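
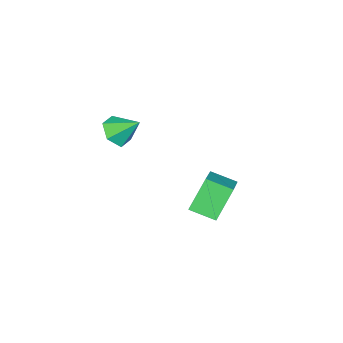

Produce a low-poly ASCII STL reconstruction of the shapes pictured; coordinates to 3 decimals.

solid 
facet normal -0.793 -0.384 -0.472
outer loop
vertex -0.841 -1.15 -3.44
vertex -1.139 -0.072 -3.815
vertex 0.056 -1.365 -4.772
endloop
endfacet
facet normal 0.253 -0.914 0.318
outer loop
vertex 1.579 -0.628 -3.865
vertex -0.841 -1.15 -3.44
vertex 0.056 -1.365 -4.772
endloop
endfacet
facet normal -0.793 -0.384 -0.472
outer loop
vertex 0.056 -1.365 -4.772
vertex -1.139 -0.072 -3.815
vertex -0.242 -0.287 -5.147
endloop
endfacet
facet normal 0.554 -0.133 -0.822
outer loop
vertex -0.242 -0.287 -5.147
vertex 1.579 -0.628 -3.865
vertex 0.056 -1.365 -4.772
endloop
endfacet
facet normal -0.554 0.133 0.822
outer loop
vertex -0.841 -1.15 -3.44
vertex 0.384 0.665 -2.908
vertex -1.139 -0.072 -3.815
endloop
endfacet
facet normal 0.253 -0.914 0.318
outer loop
vertex 0.682 -0.413 -2.533
vertex -0.841 -1.15 -3.44
vertex 1.579 -0.628 -3.865
endloop
endfacet
facet normal -0.554 0.133 0.822
outer loop
vertex 0.682 -0.413 -2.533
vertex 0.384 0.665 -2.908
vertex -0.841 -1.15 -3.44
endloop
endfacet
facet normal -0.253 0.914 -0.318
outer loop
vertex -1.139 -0.072 -3.815
vertex 0.384 0.665 -2.908
vertex -0.242 -0.287 -5.147
endloop
endfacet
facet normal 0.554 -0.133 -0.822
outer loop
vertex 1.281 0.45 -4.24
vertex 1.579 -0.628 -3.865
vertex -0.242 -0.287 -5.147
endloop
endfacet
facet normal -0.253 0.914 -0.318
outer loop
vertex -0.242 -0.287 -5.147
vertex 0.384 0.665 -2.908
vertex 1.281 0.45 -4.24
endloop
endfacet
facet normal 0.793 0.384 0.472
outer loop
vertex 1.281 0.45 -4.24
vertex 0.682 -0.413 -2.533
vertex 1.579 -0.628 -3.865
endloop
endfacet
facet normal 0.793 0.384 0.472
outer loop
vertex 0.384 0.665 -2.908
vertex 0.682 -0.413 -2.533
vertex 1.281 0.45 -4.24
endloop
endfacet
facet normal 0.148 -0.753 -0.641
outer loop
vertex 3.161 -3.464 1.053
vertex 2.792 -3.077 0.513
vertex 3.544 -2.996 0.592
endloop
endfacet
facet normal 0.682 0.148 0.716
outer loop
vertex 3.161 -3.464 1.053
vertex 3.544 -2.996 0.592
vertex 2.608 -2.143 1.307
endloop
endfacet
facet normal 0.148 -0.754 -0.640
outer loop
vertex 3.544 -2.996 0.592
vertex 2.792 -3.077 0.513
vertex 3.174 -2.61 0.052
endloop
endfacet
facet normal 0.691 0.722 0.043
outer loop
vertex 3.544 -2.996 0.592
vertex 3.174 -2.61 0.052
vertex 2.608 -2.143 1.307
endloop
endfacet
facet normal 0.149 -0.754 -0.640
outer loop
vertex 3.174 -2.61 0.052
vertex 2.792 -3.077 0.513
vertex 2.423 -2.691 -0.027
endloop
endfacet
facet normal -0.061 0.926 -0.372
outer loop
vertex 3.174 -2.61 0.052
vertex 2.423 -2.691 -0.027
vertex 2.608 -2.143 1.307
endloop
endfacet
facet normal 0.149 -0.754 -0.640
outer loop
vertex 2.423 -2.691 -0.027
vertex 2.792 -3.077 0.513
vertex 2.041 -3.158 0.434
endloop
endfacet
facet normal -0.822 0.558 -0.115
outer loop
vertex 2.423 -2.691 -0.027
vertex 2.041 -3.158 0.434
vertex 2.608 -2.143 1.307
endloop
endfacet
facet normal 0.149 -0.753 -0.641
outer loop
vertex 2.041 -3.158 0.434
vertex 2.792 -3.077 0.513
vertex 2.41 -3.545 0.974
endloop
endfacet
facet normal -0.831 -0.015 0.557
outer loop
vertex 2.041 -3.158 0.434
vertex 2.41 -3.545 0.974
vertex 2.608 -2.143 1.307
endloop
endfacet
facet normal 0.149 -0.753 -0.641
outer loop
vertex 2.41 -3.545 0.974
vertex 2.792 -3.077 0.513
vertex 3.161 -3.464 1.053
endloop
endfacet
facet normal -0.079 -0.220 0.972
outer loop
vertex 2.41 -3.545 0.974
vertex 3.161 -3.464 1.053
vertex 2.608 -2.143 1.307
endloop
endfacet

endsolid


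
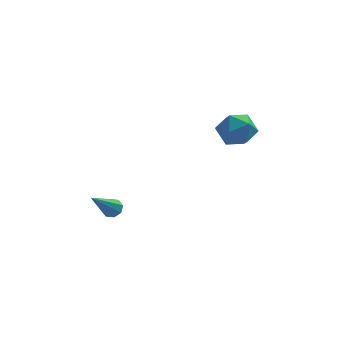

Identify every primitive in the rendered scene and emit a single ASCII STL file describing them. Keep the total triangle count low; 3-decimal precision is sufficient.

solid 
facet normal 0.303 0.034 0.952
outer loop
vertex 2.611 3.249 4.537
vertex 1.799 2.737 4.814
vertex 2.636 2.251 4.565
endloop
endfacet
facet normal 0.861 0.036 0.507
outer loop
vertex 2.611 3.249 4.537
vertex 2.636 2.251 4.565
vertex 3.063 2.74 3.806
endloop
endfacet
facet normal 0.797 0.599 0.075
outer loop
vertex 2.611 3.249 4.537
vertex 3.063 2.74 3.806
vertex 2.491 3.528 3.586
endloop
endfacet
facet normal 0.200 0.947 0.252
outer loop
vertex 2.611 3.249 4.537
vertex 2.491 3.528 3.586
vertex 1.71 3.527 4.209
endloop
endfacet
facet normal -0.105 0.597 0.795
outer loop
vertex 2.611 3.249 4.537
vertex 1.71 3.527 4.209
vertex 1.799 2.737 4.814
endloop
endfacet
facet normal 0.825 -0.555 0.107
outer loop
vertex 3.063 2.74 3.806
vertex 2.636 2.251 4.565
vertex 2.53 1.913 3.631
endloop
endfacet
facet normal -0.077 -0.557 0.827
outer loop
vertex 2.636 2.251 4.565
vertex 1.799 2.737 4.814
vertex 1.749 1.912 4.254
endloop
endfacet
facet normal -0.739 0.355 0.572
outer loop
vertex 1.799 2.737 4.814
vertex 1.71 3.527 4.209
vertex 1.177 2.7 4.034
endloop
endfacet
facet normal -0.245 0.920 -0.305
outer loop
vertex 1.71 3.527 4.209
vertex 2.491 3.528 3.586
vertex 1.604 3.189 3.275
endloop
endfacet
facet normal 0.722 0.358 -0.592
outer loop
vertex 2.491 3.528 3.586
vertex 3.063 2.74 3.806
vertex 2.441 2.703 3.026
endloop
endfacet
facet normal -0.200 -0.947 -0.252
outer loop
vertex 1.629 2.191 3.303
vertex 2.53 1.913 3.631
vertex 1.749 1.912 4.254
endloop
endfacet
facet normal -0.797 -0.599 -0.075
outer loop
vertex 1.629 2.191 3.303
vertex 1.749 1.912 4.254
vertex 1.177 2.7 4.034
endloop
endfacet
facet normal -0.861 -0.036 -0.507
outer loop
vertex 1.629 2.191 3.303
vertex 1.177 2.7 4.034
vertex 1.604 3.189 3.275
endloop
endfacet
facet normal -0.303 -0.034 -0.952
outer loop
vertex 1.629 2.191 3.303
vertex 1.604 3.189 3.275
vertex 2.441 2.703 3.026
endloop
endfacet
facet normal 0.105 -0.597 -0.795
outer loop
vertex 1.629 2.191 3.303
vertex 2.441 2.703 3.026
vertex 2.53 1.913 3.631
endloop
endfacet
facet normal 0.245 -0.920 0.305
outer loop
vertex 1.749 1.912 4.254
vertex 2.53 1.913 3.631
vertex 2.636 2.251 4.565
endloop
endfacet
facet normal -0.722 -0.358 0.592
outer loop
vertex 1.177 2.7 4.034
vertex 1.749 1.912 4.254
vertex 1.799 2.737 4.814
endloop
endfacet
facet normal -0.825 0.555 -0.107
outer loop
vertex 1.604 3.189 3.275
vertex 1.177 2.7 4.034
vertex 1.71 3.527 4.209
endloop
endfacet
facet normal 0.077 0.557 -0.827
outer loop
vertex 2.441 2.703 3.026
vertex 1.604 3.189 3.275
vertex 2.491 3.528 3.586
endloop
endfacet
facet normal 0.739 -0.355 -0.572
outer loop
vertex 2.53 1.913 3.631
vertex 2.441 2.703 3.026
vertex 3.063 2.74 3.806
endloop
endfacet
facet normal 0.387 0.592 -0.707
outer loop
vertex -2.812 0.464 0.597
vertex -3.275 0.522 0.392
vertex -3.004 0.769 0.747
endloop
endfacet
facet normal 0.682 0.071 0.728
outer loop
vertex -2.812 0.464 0.597
vertex -3.004 0.769 0.747
vertex -4.125 -0.782 1.948
endloop
endfacet
facet normal 0.386 0.593 -0.707
outer loop
vertex -3.004 0.769 0.747
vertex -3.275 0.522 0.392
vertex -3.356 0.929 0.689
endloop
endfacet
facet normal 0.116 0.554 0.824
outer loop
vertex -3.004 0.769 0.747
vertex -3.356 0.929 0.689
vertex -4.125 -0.782 1.948
endloop
endfacet
facet normal 0.384 0.593 -0.708
outer loop
vertex -3.356 0.929 0.689
vertex -3.275 0.522 0.392
vertex -3.66 0.85 0.458
endloop
endfacet
facet normal -0.564 0.639 0.524
outer loop
vertex -3.356 0.929 0.689
vertex -3.66 0.85 0.458
vertex -4.125 -0.782 1.948
endloop
endfacet
facet normal 0.385 0.594 -0.707
outer loop
vertex -3.66 0.85 0.458
vertex -3.275 0.522 0.392
vertex -3.739 0.58 0.188
endloop
endfacet
facet normal -0.961 0.277 0.004
outer loop
vertex -3.66 0.85 0.458
vertex -3.739 0.58 0.188
vertex -4.125 -0.782 1.948
endloop
endfacet
facet normal 0.385 0.592 -0.708
outer loop
vertex -3.739 0.58 0.188
vertex -3.275 0.522 0.392
vertex -3.546 0.275 0.038
endloop
endfacet
facet normal -0.843 -0.320 -0.433
outer loop
vertex -3.739 0.58 0.188
vertex -3.546 0.275 0.038
vertex -4.125 -0.782 1.948
endloop
endfacet
facet normal 0.385 0.592 -0.708
outer loop
vertex -3.546 0.275 0.038
vertex -3.275 0.522 0.392
vertex -3.195 0.115 0.095
endloop
endfacet
facet normal -0.280 -0.802 -0.528
outer loop
vertex -3.546 0.275 0.038
vertex -3.195 0.115 0.095
vertex -4.125 -0.782 1.948
endloop
endfacet
facet normal 0.387 0.592 -0.707
outer loop
vertex -3.195 0.115 0.095
vertex -3.275 0.522 0.392
vertex -2.891 0.193 0.327
endloop
endfacet
facet normal 0.402 -0.887 -0.228
outer loop
vertex -3.195 0.115 0.095
vertex -2.891 0.193 0.327
vertex -4.125 -0.782 1.948
endloop
endfacet
facet normal 0.387 0.592 -0.707
outer loop
vertex -2.891 0.193 0.327
vertex -3.275 0.522 0.392
vertex -2.812 0.464 0.597
endloop
endfacet
facet normal 0.799 -0.525 0.293
outer loop
vertex -2.891 0.193 0.327
vertex -2.812 0.464 0.597
vertex -4.125 -0.782 1.948
endloop
endfacet

endsolid


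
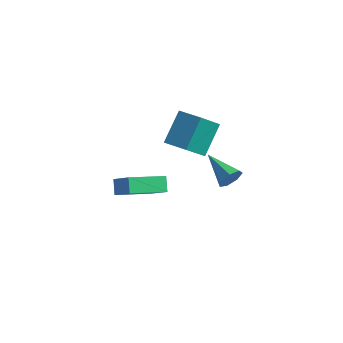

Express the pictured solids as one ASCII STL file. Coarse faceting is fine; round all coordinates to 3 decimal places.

solid 
facet normal -0.977 0.123 -0.175
outer loop
vertex 1.583 -1.534 0.856
vertex 1.523 -0.164 2.157
vertex 1.928 -0.43 -0.291
endloop
endfacet
facet normal 0.031 -0.725 -0.688
outer loop
vertex 3.237 -0.596 -0.057
vertex 1.583 -1.534 0.856
vertex 1.928 -0.43 -0.291
endloop
endfacet
facet normal -0.977 0.124 -0.175
outer loop
vertex 1.928 -0.43 -0.291
vertex 1.523 -0.164 2.157
vertex 1.869 0.94 1.009
endloop
endfacet
facet normal 0.212 0.677 -0.704
outer loop
vertex 1.869 0.94 1.009
vertex 3.237 -0.596 -0.057
vertex 1.928 -0.43 -0.291
endloop
endfacet
facet normal -0.212 -0.678 0.704
outer loop
vertex 1.583 -1.534 0.856
vertex 2.832 -0.33 2.391
vertex 1.523 -0.164 2.157
endloop
endfacet
facet normal 0.032 -0.725 -0.688
outer loop
vertex 2.891 -1.7 1.091
vertex 1.583 -1.534 0.856
vertex 3.237 -0.596 -0.057
endloop
endfacet
facet normal -0.212 -0.677 0.704
outer loop
vertex 2.891 -1.7 1.091
vertex 2.832 -0.33 2.391
vertex 1.583 -1.534 0.856
endloop
endfacet
facet normal -0.031 0.725 0.688
outer loop
vertex 1.523 -0.164 2.157
vertex 2.832 -0.33 2.391
vertex 1.869 0.94 1.009
endloop
endfacet
facet normal 0.212 0.678 -0.704
outer loop
vertex 3.177 0.774 1.244
vertex 3.237 -0.596 -0.057
vertex 1.869 0.94 1.009
endloop
endfacet
facet normal -0.032 0.725 0.688
outer loop
vertex 1.869 0.94 1.009
vertex 2.832 -0.33 2.391
vertex 3.177 0.774 1.244
endloop
endfacet
facet normal 0.977 -0.124 0.175
outer loop
vertex 3.177 0.774 1.244
vertex 2.891 -1.7 1.091
vertex 3.237 -0.596 -0.057
endloop
endfacet
facet normal 0.977 -0.124 0.175
outer loop
vertex 2.832 -0.33 2.391
vertex 2.891 -1.7 1.091
vertex 3.177 0.774 1.244
endloop
endfacet
facet normal -0.745 0.199 -0.637
outer loop
vertex 0.543 -4.157 -0.373
vertex 1.525 -2.566 -1.025
vertex 0.927 -4.639 -0.973
endloop
endfacet
facet normal -0.496 -0.804 0.329
outer loop
vertex 1.955 -4.914 -0.095
vertex 0.543 -4.157 -0.373
vertex 0.927 -4.639 -0.973
endloop
endfacet
facet normal -0.745 0.199 -0.637
outer loop
vertex 0.927 -4.639 -0.973
vertex 1.525 -2.566 -1.025
vertex 1.909 -3.048 -1.625
endloop
endfacet
facet normal 0.446 -0.561 -0.698
outer loop
vertex 1.909 -3.048 -1.625
vertex 1.955 -4.914 -0.095
vertex 0.927 -4.639 -0.973
endloop
endfacet
facet normal -0.446 0.561 0.698
outer loop
vertex 0.543 -4.157 -0.373
vertex 2.553 -2.841 -0.147
vertex 1.525 -2.566 -1.025
endloop
endfacet
facet normal -0.496 -0.804 0.329
outer loop
vertex 1.571 -4.432 0.505
vertex 0.543 -4.157 -0.373
vertex 1.955 -4.914 -0.095
endloop
endfacet
facet normal -0.446 0.561 0.698
outer loop
vertex 1.571 -4.432 0.505
vertex 2.553 -2.841 -0.147
vertex 0.543 -4.157 -0.373
endloop
endfacet
facet normal 0.496 0.804 -0.329
outer loop
vertex 1.525 -2.566 -1.025
vertex 2.553 -2.841 -0.147
vertex 1.909 -3.048 -1.625
endloop
endfacet
facet normal 0.446 -0.561 -0.698
outer loop
vertex 2.937 -3.323 -0.747
vertex 1.955 -4.914 -0.095
vertex 1.909 -3.048 -1.625
endloop
endfacet
facet normal 0.496 0.804 -0.329
outer loop
vertex 1.909 -3.048 -1.625
vertex 2.553 -2.841 -0.147
vertex 2.937 -3.323 -0.747
endloop
endfacet
facet normal 0.745 -0.199 0.637
outer loop
vertex 2.937 -3.323 -0.747
vertex 1.571 -4.432 0.505
vertex 1.955 -4.914 -0.095
endloop
endfacet
facet normal 0.745 -0.199 0.637
outer loop
vertex 2.553 -2.841 -0.147
vertex 1.571 -4.432 0.505
vertex 2.937 -3.323 -0.747
endloop
endfacet
facet normal 0.897 -0.316 -0.310
outer loop
vertex 3.24 2.564 -3.65
vertex 2.942 2.291 -4.234
vertex 3.206 2.943 -4.134
endloop
endfacet
facet normal 0.129 0.785 0.606
outer loop
vertex 3.24 2.564 -3.65
vertex 3.206 2.943 -4.134
vertex 1.238 2.889 -3.646
endloop
endfacet
facet normal 0.897 -0.315 -0.311
outer loop
vertex 3.206 2.943 -4.134
vertex 2.942 2.291 -4.234
vertex 2.973 2.832 -4.694
endloop
endfacet
facet normal -0.068 0.984 -0.167
outer loop
vertex 3.206 2.943 -4.134
vertex 2.973 2.832 -4.694
vertex 1.238 2.889 -3.646
endloop
endfacet
facet normal 0.898 -0.314 -0.309
outer loop
vertex 2.973 2.832 -4.694
vertex 2.942 2.291 -4.234
vertex 2.718 2.313 -4.907
endloop
endfacet
facet normal -0.431 0.516 -0.741
outer loop
vertex 2.973 2.832 -4.694
vertex 2.718 2.313 -4.907
vertex 1.238 2.889 -3.646
endloop
endfacet
facet normal 0.898 -0.314 -0.309
outer loop
vertex 2.718 2.313 -4.907
vertex 2.942 2.291 -4.234
vertex 2.632 1.778 -4.614
endloop
endfacet
facet normal -0.683 -0.263 -0.681
outer loop
vertex 2.718 2.313 -4.907
vertex 2.632 1.778 -4.614
vertex 1.238 2.889 -3.646
endloop
endfacet
facet normal 0.898 -0.314 -0.308
outer loop
vertex 2.632 1.778 -4.614
vertex 2.942 2.291 -4.234
vertex 2.779 1.63 -4.035
endloop
endfacet
facet normal -0.638 -0.770 -0.035
outer loop
vertex 2.632 1.778 -4.614
vertex 2.779 1.63 -4.035
vertex 1.238 2.889 -3.646
endloop
endfacet
facet normal 0.897 -0.315 -0.311
outer loop
vertex 2.779 1.63 -4.035
vertex 2.942 2.291 -4.234
vertex 3.05 1.979 -3.606
endloop
endfacet
facet normal -0.328 -0.621 0.712
outer loop
vertex 2.779 1.63 -4.035
vertex 3.05 1.979 -3.606
vertex 1.238 2.889 -3.646
endloop
endfacet
facet normal 0.897 -0.315 -0.311
outer loop
vertex 3.05 1.979 -3.606
vertex 2.942 2.291 -4.234
vertex 3.24 2.564 -3.65
endloop
endfacet
facet normal 0.013 0.071 0.997
outer loop
vertex 3.05 1.979 -3.606
vertex 3.24 2.564 -3.65
vertex 1.238 2.889 -3.646
endloop
endfacet

endsolid


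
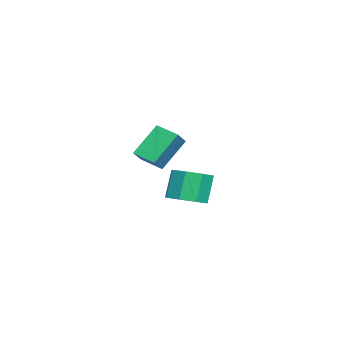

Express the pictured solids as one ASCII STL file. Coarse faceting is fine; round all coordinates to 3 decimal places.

solid 
facet normal 0.377 -0.126 -0.917
outer loop
vertex 0.63 -2.877 -3.364
vertex -0.17 -2.71 -3.716
vertex 0.535 -2.215 -3.494
endloop
endfacet
facet normal 0.915 0.200 0.349
outer loop
vertex 0.63 -2.877 -3.364
vertex 0.535 -2.215 -3.494
vertex 0.09 -2.696 -2.052
endloop
endfacet
facet normal 0.915 0.200 0.349
outer loop
vertex 0.09 -2.696 -2.052
vertex 0.535 -2.215 -3.494
vertex -0.005 -2.034 -2.182
endloop
endfacet
facet normal -0.378 0.126 0.917
outer loop
vertex 0.09 -2.696 -2.052
vertex -0.005 -2.034 -2.182
vertex -0.71 -2.53 -2.404
endloop
endfacet
facet normal 0.377 -0.126 -0.917
outer loop
vertex 0.535 -2.215 -3.494
vertex -0.17 -2.71 -3.716
vertex 0.027 -1.843 -3.754
endloop
endfacet
facet normal 0.549 0.828 0.112
outer loop
vertex 0.535 -2.215 -3.494
vertex 0.027 -1.843 -3.754
vertex -0.005 -2.034 -2.182
endloop
endfacet
facet normal 0.548 0.829 0.112
outer loop
vertex -0.005 -2.034 -2.182
vertex 0.027 -1.843 -3.754
vertex -0.513 -1.663 -2.443
endloop
endfacet
facet normal -0.378 0.127 0.917
outer loop
vertex -0.005 -2.034 -2.182
vertex -0.513 -1.663 -2.443
vertex -0.71 -2.53 -2.404
endloop
endfacet
facet normal 0.378 -0.126 -0.917
outer loop
vertex 0.027 -1.843 -3.754
vertex -0.17 -2.71 -3.716
vertex -0.596 -1.98 -3.992
endloop
endfacet
facet normal -0.141 0.971 -0.191
outer loop
vertex 0.027 -1.843 -3.754
vertex -0.596 -1.98 -3.992
vertex -0.513 -1.663 -2.443
endloop
endfacet
facet normal -0.139 0.972 -0.191
outer loop
vertex -0.513 -1.663 -2.443
vertex -0.596 -1.98 -3.992
vertex -1.136 -1.799 -2.68
endloop
endfacet
facet normal -0.377 0.127 0.918
outer loop
vertex -0.513 -1.663 -2.443
vertex -1.136 -1.799 -2.68
vertex -0.71 -2.53 -2.404
endloop
endfacet
facet normal 0.377 -0.127 -0.917
outer loop
vertex -0.596 -1.98 -3.992
vertex -0.17 -2.71 -3.716
vertex -0.97 -2.544 -4.068
endloop
endfacet
facet normal -0.746 0.546 -0.382
outer loop
vertex -0.596 -1.98 -3.992
vertex -0.97 -2.544 -4.068
vertex -1.136 -1.799 -2.68
endloop
endfacet
facet normal -0.746 0.546 -0.382
outer loop
vertex -1.136 -1.799 -2.68
vertex -0.97 -2.544 -4.068
vertex -1.51 -2.363 -2.756
endloop
endfacet
facet normal -0.377 0.127 0.917
outer loop
vertex -1.136 -1.799 -2.68
vertex -1.51 -2.363 -2.756
vertex -0.71 -2.53 -2.404
endloop
endfacet
facet normal 0.378 -0.126 -0.917
outer loop
vertex -0.97 -2.544 -4.068
vertex -0.17 -2.71 -3.716
vertex -0.875 -3.206 -3.938
endloop
endfacet
facet normal -0.915 -0.200 -0.349
outer loop
vertex -0.97 -2.544 -4.068
vertex -0.875 -3.206 -3.938
vertex -1.51 -2.363 -2.756
endloop
endfacet
facet normal -0.915 -0.200 -0.349
outer loop
vertex -1.51 -2.363 -2.756
vertex -0.875 -3.206 -3.938
vertex -1.415 -3.025 -2.626
endloop
endfacet
facet normal -0.377 0.126 0.917
outer loop
vertex -1.51 -2.363 -2.756
vertex -1.415 -3.025 -2.626
vertex -0.71 -2.53 -2.404
endloop
endfacet
facet normal 0.378 -0.127 -0.917
outer loop
vertex -0.875 -3.206 -3.938
vertex -0.17 -2.71 -3.716
vertex -0.367 -3.577 -3.677
endloop
endfacet
facet normal -0.548 -0.829 -0.111
outer loop
vertex -0.875 -3.206 -3.938
vertex -0.367 -3.577 -3.677
vertex -1.415 -3.025 -2.626
endloop
endfacet
facet normal -0.549 -0.828 -0.112
outer loop
vertex -1.415 -3.025 -2.626
vertex -0.367 -3.577 -3.677
vertex -0.907 -3.397 -2.366
endloop
endfacet
facet normal -0.377 0.126 0.917
outer loop
vertex -1.415 -3.025 -2.626
vertex -0.907 -3.397 -2.366
vertex -0.71 -2.53 -2.404
endloop
endfacet
facet normal 0.377 -0.127 -0.918
outer loop
vertex -0.367 -3.577 -3.677
vertex -0.17 -2.71 -3.716
vertex 0.256 -3.441 -3.44
endloop
endfacet
facet normal 0.140 -0.972 0.191
outer loop
vertex -0.367 -3.577 -3.677
vertex 0.256 -3.441 -3.44
vertex -0.907 -3.397 -2.366
endloop
endfacet
facet normal 0.140 -0.971 0.192
outer loop
vertex -0.907 -3.397 -2.366
vertex 0.256 -3.441 -3.44
vertex -0.284 -3.26 -2.128
endloop
endfacet
facet normal -0.378 0.126 0.917
outer loop
vertex -0.907 -3.397 -2.366
vertex -0.284 -3.26 -2.128
vertex -0.71 -2.53 -2.404
endloop
endfacet
facet normal 0.377 -0.127 -0.917
outer loop
vertex 0.256 -3.441 -3.44
vertex -0.17 -2.71 -3.716
vertex 0.63 -2.877 -3.364
endloop
endfacet
facet normal 0.746 -0.546 0.382
outer loop
vertex 0.256 -3.441 -3.44
vertex 0.63 -2.877 -3.364
vertex -0.284 -3.26 -2.128
endloop
endfacet
facet normal 0.746 -0.546 0.382
outer loop
vertex -0.284 -3.26 -2.128
vertex 0.63 -2.877 -3.364
vertex 0.09 -2.696 -2.052
endloop
endfacet
facet normal -0.377 0.127 0.917
outer loop
vertex -0.284 -3.26 -2.128
vertex 0.09 -2.696 -2.052
vertex -0.71 -2.53 -2.404
endloop
endfacet
facet normal -0.449 0.482 0.752
outer loop
vertex 3.774 -3.274 1.573
vertex 4.176 -2.432 1.273
vertex 2.972 -3.101 0.984
endloop
endfacet
facet normal -0.410 -0.859 0.306
outer loop
vertex 3.684 -3.868 -0.213
vertex 3.774 -3.274 1.573
vertex 2.972 -3.101 0.984
endloop
endfacet
facet normal -0.448 0.482 0.753
outer loop
vertex 2.972 -3.101 0.984
vertex 4.176 -2.432 1.273
vertex 3.373 -2.259 0.684
endloop
endfacet
facet normal -0.795 0.171 -0.582
outer loop
vertex 3.373 -2.259 0.684
vertex 3.684 -3.868 -0.213
vertex 2.972 -3.101 0.984
endloop
endfacet
facet normal 0.794 -0.172 0.583
outer loop
vertex 3.774 -3.274 1.573
vertex 4.888 -3.199 0.076
vertex 4.176 -2.432 1.273
endloop
endfacet
facet normal -0.410 -0.859 0.306
outer loop
vertex 4.487 -4.041 0.376
vertex 3.774 -3.274 1.573
vertex 3.684 -3.868 -0.213
endloop
endfacet
facet normal 0.795 -0.171 0.583
outer loop
vertex 4.487 -4.041 0.376
vertex 4.888 -3.199 0.076
vertex 3.774 -3.274 1.573
endloop
endfacet
facet normal 0.410 0.859 -0.307
outer loop
vertex 4.176 -2.432 1.273
vertex 4.888 -3.199 0.076
vertex 3.373 -2.259 0.684
endloop
endfacet
facet normal -0.794 0.171 -0.583
outer loop
vertex 4.086 -3.026 -0.513
vertex 3.684 -3.868 -0.213
vertex 3.373 -2.259 0.684
endloop
endfacet
facet normal 0.410 0.859 -0.306
outer loop
vertex 3.373 -2.259 0.684
vertex 4.888 -3.199 0.076
vertex 4.086 -3.026 -0.513
endloop
endfacet
facet normal 0.448 -0.482 -0.753
outer loop
vertex 4.086 -3.026 -0.513
vertex 4.487 -4.041 0.376
vertex 3.684 -3.868 -0.213
endloop
endfacet
facet normal 0.449 -0.482 -0.753
outer loop
vertex 4.888 -3.199 0.076
vertex 4.487 -4.041 0.376
vertex 4.086 -3.026 -0.513
endloop
endfacet

endsolid


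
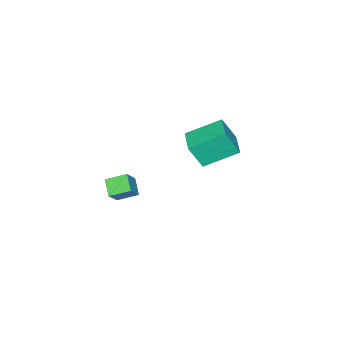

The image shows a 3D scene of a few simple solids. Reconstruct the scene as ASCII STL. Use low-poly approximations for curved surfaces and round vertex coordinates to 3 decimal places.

solid 
facet normal -0.773 -0.632 -0.059
outer loop
vertex -1.622 2.544 -0.806
vertex -2.838 3.949 0.083
vertex -2.012 3.163 -2.318
endloop
endfacet
facet normal 0.590 -0.683 -0.432
outer loop
vertex -1.022 3.971 -2.243
vertex -1.622 2.544 -0.806
vertex -2.012 3.163 -2.318
endloop
endfacet
facet normal -0.773 -0.632 -0.059
outer loop
vertex -2.012 3.163 -2.318
vertex -2.838 3.949 0.083
vertex -3.228 4.568 -1.429
endloop
endfacet
facet normal -0.232 0.368 -0.900
outer loop
vertex -3.228 4.568 -1.429
vertex -1.022 3.971 -2.243
vertex -2.012 3.163 -2.318
endloop
endfacet
facet normal 0.232 -0.368 0.900
outer loop
vertex -1.622 2.544 -0.806
vertex -1.848 4.757 0.158
vertex -2.838 3.949 0.083
endloop
endfacet
facet normal 0.590 -0.683 -0.432
outer loop
vertex -0.632 3.352 -0.731
vertex -1.622 2.544 -0.806
vertex -1.022 3.971 -2.243
endloop
endfacet
facet normal 0.232 -0.368 0.900
outer loop
vertex -0.632 3.352 -0.731
vertex -1.848 4.757 0.158
vertex -1.622 2.544 -0.806
endloop
endfacet
facet normal -0.590 0.683 0.432
outer loop
vertex -2.838 3.949 0.083
vertex -1.848 4.757 0.158
vertex -3.228 4.568 -1.429
endloop
endfacet
facet normal -0.232 0.368 -0.900
outer loop
vertex -2.238 5.376 -1.354
vertex -1.022 3.971 -2.243
vertex -3.228 4.568 -1.429
endloop
endfacet
facet normal -0.590 0.683 0.432
outer loop
vertex -3.228 4.568 -1.429
vertex -1.848 4.757 0.158
vertex -2.238 5.376 -1.354
endloop
endfacet
facet normal 0.773 0.632 0.059
outer loop
vertex -2.238 5.376 -1.354
vertex -0.632 3.352 -0.731
vertex -1.022 3.971 -2.243
endloop
endfacet
facet normal 0.773 0.632 0.059
outer loop
vertex -1.848 4.757 0.158
vertex -0.632 3.352 -0.731
vertex -2.238 5.376 -1.354
endloop
endfacet
facet normal -0.567 -0.000 -0.824
outer loop
vertex 3.052 2.629 -0.153
vertex 3.664 3.237 -0.574
vertex 3.637 1.763 -0.555
endloop
endfacet
facet normal -0.638 -0.634 0.438
outer loop
vertex 4.316 1.763 0.434
vertex 3.052 2.629 -0.153
vertex 3.637 1.763 -0.555
endloop
endfacet
facet normal -0.567 -0.000 -0.824
outer loop
vertex 3.637 1.763 -0.555
vertex 3.664 3.237 -0.574
vertex 4.249 2.371 -0.976
endloop
endfacet
facet normal 0.522 -0.774 -0.358
outer loop
vertex 4.249 2.371 -0.976
vertex 4.316 1.763 0.434
vertex 3.637 1.763 -0.555
endloop
endfacet
facet normal -0.522 0.774 0.358
outer loop
vertex 3.052 2.629 -0.153
vertex 4.343 3.237 0.415
vertex 3.664 3.237 -0.574
endloop
endfacet
facet normal -0.638 -0.634 0.438
outer loop
vertex 3.731 2.629 0.836
vertex 3.052 2.629 -0.153
vertex 4.316 1.763 0.434
endloop
endfacet
facet normal -0.522 0.774 0.358
outer loop
vertex 3.731 2.629 0.836
vertex 4.343 3.237 0.415
vertex 3.052 2.629 -0.153
endloop
endfacet
facet normal 0.638 0.634 -0.438
outer loop
vertex 3.664 3.237 -0.574
vertex 4.343 3.237 0.415
vertex 4.249 2.371 -0.976
endloop
endfacet
facet normal 0.522 -0.774 -0.358
outer loop
vertex 4.928 2.371 0.013
vertex 4.316 1.763 0.434
vertex 4.249 2.371 -0.976
endloop
endfacet
facet normal 0.638 0.634 -0.438
outer loop
vertex 4.249 2.371 -0.976
vertex 4.343 3.237 0.415
vertex 4.928 2.371 0.013
endloop
endfacet
facet normal 0.567 0.000 0.824
outer loop
vertex 4.928 2.371 0.013
vertex 3.731 2.629 0.836
vertex 4.316 1.763 0.434
endloop
endfacet
facet normal 0.567 0.000 0.824
outer loop
vertex 4.343 3.237 0.415
vertex 3.731 2.629 0.836
vertex 4.928 2.371 0.013
endloop
endfacet

endsolid


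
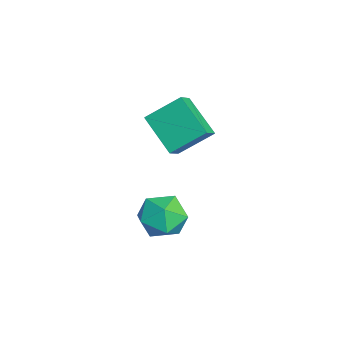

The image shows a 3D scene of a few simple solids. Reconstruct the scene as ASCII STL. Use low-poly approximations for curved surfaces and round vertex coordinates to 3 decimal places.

solid 
facet normal -0.047 -0.026 0.999
outer loop
vertex 1.062 -2.877 -2.742
vertex 1.122 -4.042 -2.769
vertex 2.101 -3.409 -2.707
endloop
endfacet
facet normal 0.268 0.574 0.774
outer loop
vertex 1.062 -2.877 -2.742
vertex 2.101 -3.409 -2.707
vertex 1.956 -2.455 -3.364
endloop
endfacet
facet normal -0.191 0.918 0.349
outer loop
vertex 1.062 -2.877 -2.742
vertex 1.956 -2.455 -3.364
vertex 0.887 -2.499 -3.833
endloop
endfacet
facet normal -0.789 0.530 0.310
outer loop
vertex 1.062 -2.877 -2.742
vertex 0.887 -2.499 -3.833
vertex 0.373 -3.48 -3.465
endloop
endfacet
facet normal -0.701 -0.053 0.712
outer loop
vertex 1.062 -2.877 -2.742
vertex 0.373 -3.48 -3.465
vertex 1.122 -4.042 -2.769
endloop
endfacet
facet normal 0.837 0.391 0.383
outer loop
vertex 1.956 -2.455 -3.364
vertex 2.101 -3.409 -2.707
vertex 2.567 -3.36 -3.775
endloop
endfacet
facet normal 0.327 -0.578 0.748
outer loop
vertex 2.101 -3.409 -2.707
vertex 1.122 -4.042 -2.769
vertex 2.053 -4.341 -3.407
endloop
endfacet
facet normal -0.730 -0.622 0.284
outer loop
vertex 1.122 -4.042 -2.769
vertex 0.373 -3.48 -3.465
vertex 0.984 -4.385 -3.876
endloop
endfacet
facet normal -0.874 0.320 -0.366
outer loop
vertex 0.373 -3.48 -3.465
vertex 0.887 -2.499 -3.833
vertex 0.839 -3.431 -4.533
endloop
endfacet
facet normal 0.095 0.947 -0.305
outer loop
vertex 0.887 -2.499 -3.833
vertex 1.956 -2.455 -3.364
vertex 1.818 -2.798 -4.471
endloop
endfacet
facet normal 0.789 -0.530 -0.310
outer loop
vertex 1.878 -3.963 -4.498
vertex 2.567 -3.36 -3.775
vertex 2.053 -4.341 -3.407
endloop
endfacet
facet normal 0.191 -0.918 -0.349
outer loop
vertex 1.878 -3.963 -4.498
vertex 2.053 -4.341 -3.407
vertex 0.984 -4.385 -3.876
endloop
endfacet
facet normal -0.268 -0.574 -0.774
outer loop
vertex 1.878 -3.963 -4.498
vertex 0.984 -4.385 -3.876
vertex 0.839 -3.431 -4.533
endloop
endfacet
facet normal 0.047 0.026 -0.999
outer loop
vertex 1.878 -3.963 -4.498
vertex 0.839 -3.431 -4.533
vertex 1.818 -2.798 -4.471
endloop
endfacet
facet normal 0.701 0.053 -0.712
outer loop
vertex 1.878 -3.963 -4.498
vertex 1.818 -2.798 -4.471
vertex 2.567 -3.36 -3.775
endloop
endfacet
facet normal 0.874 -0.320 0.366
outer loop
vertex 2.053 -4.341 -3.407
vertex 2.567 -3.36 -3.775
vertex 2.101 -3.409 -2.707
endloop
endfacet
facet normal -0.095 -0.947 0.305
outer loop
vertex 0.984 -4.385 -3.876
vertex 2.053 -4.341 -3.407
vertex 1.122 -4.042 -2.769
endloop
endfacet
facet normal -0.837 -0.391 -0.383
outer loop
vertex 0.839 -3.431 -4.533
vertex 0.984 -4.385 -3.876
vertex 0.373 -3.48 -3.465
endloop
endfacet
facet normal -0.327 0.578 -0.748
outer loop
vertex 1.818 -2.798 -4.471
vertex 0.839 -3.431 -4.533
vertex 0.887 -2.499 -3.833
endloop
endfacet
facet normal 0.730 0.622 -0.284
outer loop
vertex 2.567 -3.36 -3.775
vertex 1.818 -2.798 -4.471
vertex 1.956 -2.455 -3.364
endloop
endfacet
facet normal -0.718 -0.421 0.554
outer loop
vertex -0.399 -3.95 0.99
vertex -0.406 -2.497 2.086
vertex -1.06 -3.542 0.444
endloop
endfacet
facet normal 0.004 -0.799 -0.602
outer loop
vertex 0.406 -2.683 -0.686
vertex -0.399 -3.95 0.99
vertex -1.06 -3.542 0.444
endloop
endfacet
facet normal -0.719 -0.421 0.554
outer loop
vertex -1.06 -3.542 0.444
vertex -0.406 -2.497 2.086
vertex -1.067 -2.088 1.539
endloop
endfacet
facet normal -0.696 0.430 -0.576
outer loop
vertex -1.067 -2.088 1.539
vertex 0.406 -2.683 -0.686
vertex -1.06 -3.542 0.444
endloop
endfacet
facet normal 0.696 -0.430 0.575
outer loop
vertex -0.399 -3.95 0.99
vertex 1.06 -1.638 0.956
vertex -0.406 -2.497 2.086
endloop
endfacet
facet normal 0.004 -0.799 -0.602
outer loop
vertex 1.067 -3.092 -0.139
vertex -0.399 -3.95 0.99
vertex 0.406 -2.683 -0.686
endloop
endfacet
facet normal 0.695 -0.430 0.576
outer loop
vertex 1.067 -3.092 -0.139
vertex 1.06 -1.638 0.956
vertex -0.399 -3.95 0.99
endloop
endfacet
facet normal -0.004 0.799 0.602
outer loop
vertex -0.406 -2.497 2.086
vertex 1.06 -1.638 0.956
vertex -1.067 -2.088 1.539
endloop
endfacet
facet normal -0.695 0.431 -0.575
outer loop
vertex 0.399 -1.23 0.41
vertex 0.406 -2.683 -0.686
vertex -1.067 -2.088 1.539
endloop
endfacet
facet normal -0.004 0.799 0.602
outer loop
vertex -1.067 -2.088 1.539
vertex 1.06 -1.638 0.956
vertex 0.399 -1.23 0.41
endloop
endfacet
facet normal 0.719 0.421 -0.554
outer loop
vertex 0.399 -1.23 0.41
vertex 1.067 -3.092 -0.139
vertex 0.406 -2.683 -0.686
endloop
endfacet
facet normal 0.718 0.421 -0.554
outer loop
vertex 1.06 -1.638 0.956
vertex 1.067 -3.092 -0.139
vertex 0.399 -1.23 0.41
endloop
endfacet

endsolid


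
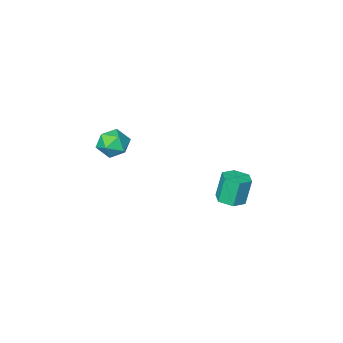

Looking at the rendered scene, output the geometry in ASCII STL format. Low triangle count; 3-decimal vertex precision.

solid 
facet normal 0.228 -0.008 -0.974
outer loop
vertex -1.262 -2.045 -2.325
vertex -1.99 -2.106 -2.495
vertex -1.676 -1.428 -2.427
endloop
endfacet
facet normal 0.802 0.568 0.183
outer loop
vertex -1.262 -2.045 -2.325
vertex -1.676 -1.428 -2.427
vertex -1.602 -2.033 -0.874
endloop
endfacet
facet normal 0.801 0.570 0.184
outer loop
vertex -1.602 -2.033 -0.874
vertex -1.676 -1.428 -2.427
vertex -2.017 -1.416 -0.977
endloop
endfacet
facet normal -0.229 0.008 0.973
outer loop
vertex -1.602 -2.033 -0.874
vertex -2.017 -1.416 -0.977
vertex -2.33 -2.094 -1.045
endloop
endfacet
facet normal 0.228 -0.008 -0.974
outer loop
vertex -1.676 -1.428 -2.427
vertex -1.99 -2.106 -2.495
vertex -2.404 -1.489 -2.597
endloop
endfacet
facet normal -0.077 0.997 -0.026
outer loop
vertex -1.676 -1.428 -2.427
vertex -2.404 -1.489 -2.597
vertex -2.017 -1.416 -0.977
endloop
endfacet
facet normal -0.077 0.997 -0.026
outer loop
vertex -2.017 -1.416 -0.977
vertex -2.404 -1.489 -2.597
vertex -2.745 -1.477 -1.147
endloop
endfacet
facet normal -0.228 0.008 0.974
outer loop
vertex -2.017 -1.416 -0.977
vertex -2.745 -1.477 -1.147
vertex -2.33 -2.094 -1.045
endloop
endfacet
facet normal 0.229 -0.007 -0.973
outer loop
vertex -2.404 -1.489 -2.597
vertex -1.99 -2.106 -2.495
vertex -2.718 -2.167 -2.666
endloop
endfacet
facet normal -0.879 0.428 -0.210
outer loop
vertex -2.404 -1.489 -2.597
vertex -2.718 -2.167 -2.666
vertex -2.745 -1.477 -1.147
endloop
endfacet
facet normal -0.880 0.427 -0.210
outer loop
vertex -2.745 -1.477 -1.147
vertex -2.718 -2.167 -2.666
vertex -3.058 -2.155 -1.215
endloop
endfacet
facet normal -0.228 0.008 0.974
outer loop
vertex -2.745 -1.477 -1.147
vertex -3.058 -2.155 -1.215
vertex -2.33 -2.094 -1.045
endloop
endfacet
facet normal 0.229 -0.008 -0.973
outer loop
vertex -2.718 -2.167 -2.666
vertex -1.99 -2.106 -2.495
vertex -2.303 -2.784 -2.563
endloop
endfacet
facet normal -0.801 -0.570 -0.183
outer loop
vertex -2.718 -2.167 -2.666
vertex -2.303 -2.784 -2.563
vertex -3.058 -2.155 -1.215
endloop
endfacet
facet normal -0.802 -0.568 -0.184
outer loop
vertex -3.058 -2.155 -1.215
vertex -2.303 -2.784 -2.563
vertex -2.644 -2.772 -1.113
endloop
endfacet
facet normal -0.228 0.008 0.974
outer loop
vertex -3.058 -2.155 -1.215
vertex -2.644 -2.772 -1.113
vertex -2.33 -2.094 -1.045
endloop
endfacet
facet normal 0.228 -0.008 -0.974
outer loop
vertex -2.303 -2.784 -2.563
vertex -1.99 -2.106 -2.495
vertex -1.575 -2.723 -2.393
endloop
endfacet
facet normal 0.077 -0.997 0.026
outer loop
vertex -2.303 -2.784 -2.563
vertex -1.575 -2.723 -2.393
vertex -2.644 -2.772 -1.113
endloop
endfacet
facet normal 0.077 -0.997 0.026
outer loop
vertex -2.644 -2.772 -1.113
vertex -1.575 -2.723 -2.393
vertex -1.916 -2.711 -0.943
endloop
endfacet
facet normal -0.228 0.008 0.974
outer loop
vertex -2.644 -2.772 -1.113
vertex -1.916 -2.711 -0.943
vertex -2.33 -2.094 -1.045
endloop
endfacet
facet normal 0.228 -0.008 -0.974
outer loop
vertex -1.575 -2.723 -2.393
vertex -1.99 -2.106 -2.495
vertex -1.262 -2.045 -2.325
endloop
endfacet
facet normal 0.879 -0.427 0.210
outer loop
vertex -1.575 -2.723 -2.393
vertex -1.262 -2.045 -2.325
vertex -1.916 -2.711 -0.943
endloop
endfacet
facet normal 0.879 -0.428 0.210
outer loop
vertex -1.916 -2.711 -0.943
vertex -1.262 -2.045 -2.325
vertex -1.602 -2.033 -0.874
endloop
endfacet
facet normal -0.229 0.007 0.973
outer loop
vertex -1.916 -2.711 -0.943
vertex -1.602 -2.033 -0.874
vertex -2.33 -2.094 -1.045
endloop
endfacet
facet normal 0.013 -0.081 0.997
outer loop
vertex 3.786 -2.439 3.803
vertex 3.43 -3.199 3.746
vertex 4.268 -3.126 3.741
endloop
endfacet
facet normal 0.556 0.321 0.766
outer loop
vertex 3.786 -2.439 3.803
vertex 4.268 -3.126 3.741
vertex 4.466 -2.433 3.307
endloop
endfacet
facet normal 0.285 0.871 0.401
outer loop
vertex 3.786 -2.439 3.803
vertex 4.466 -2.433 3.307
vertex 3.75 -2.078 3.044
endloop
endfacet
facet normal -0.426 0.809 0.405
outer loop
vertex 3.786 -2.439 3.803
vertex 3.75 -2.078 3.044
vertex 3.11 -2.551 3.315
endloop
endfacet
facet normal -0.595 0.221 0.773
outer loop
vertex 3.786 -2.439 3.803
vertex 3.11 -2.551 3.315
vertex 3.43 -3.199 3.746
endloop
endfacet
facet normal 0.946 -0.072 0.317
outer loop
vertex 4.466 -2.433 3.307
vertex 4.268 -3.126 3.741
vertex 4.53 -3.189 2.945
endloop
endfacet
facet normal 0.067 -0.722 0.689
outer loop
vertex 4.268 -3.126 3.741
vertex 3.43 -3.199 3.746
vertex 3.89 -3.662 3.216
endloop
endfacet
facet normal -0.915 -0.234 0.327
outer loop
vertex 3.43 -3.199 3.746
vertex 3.11 -2.551 3.315
vertex 3.174 -3.307 2.953
endloop
endfacet
facet normal -0.643 0.717 -0.269
outer loop
vertex 3.11 -2.551 3.315
vertex 3.75 -2.078 3.044
vertex 3.372 -2.614 2.519
endloop
endfacet
facet normal 0.506 0.817 -0.275
outer loop
vertex 3.75 -2.078 3.044
vertex 4.466 -2.433 3.307
vertex 4.21 -2.541 2.514
endloop
endfacet
facet normal 0.426 -0.809 -0.405
outer loop
vertex 3.854 -3.301 2.457
vertex 4.53 -3.189 2.945
vertex 3.89 -3.662 3.216
endloop
endfacet
facet normal -0.285 -0.871 -0.401
outer loop
vertex 3.854 -3.301 2.457
vertex 3.89 -3.662 3.216
vertex 3.174 -3.307 2.953
endloop
endfacet
facet normal -0.556 -0.321 -0.766
outer loop
vertex 3.854 -3.301 2.457
vertex 3.174 -3.307 2.953
vertex 3.372 -2.614 2.519
endloop
endfacet
facet normal -0.013 0.081 -0.997
outer loop
vertex 3.854 -3.301 2.457
vertex 3.372 -2.614 2.519
vertex 4.21 -2.541 2.514
endloop
endfacet
facet normal 0.595 -0.221 -0.773
outer loop
vertex 3.854 -3.301 2.457
vertex 4.21 -2.541 2.514
vertex 4.53 -3.189 2.945
endloop
endfacet
facet normal 0.643 -0.717 0.269
outer loop
vertex 3.89 -3.662 3.216
vertex 4.53 -3.189 2.945
vertex 4.268 -3.126 3.741
endloop
endfacet
facet normal -0.506 -0.817 0.275
outer loop
vertex 3.174 -3.307 2.953
vertex 3.89 -3.662 3.216
vertex 3.43 -3.199 3.746
endloop
endfacet
facet normal -0.946 0.072 -0.317
outer loop
vertex 3.372 -2.614 2.519
vertex 3.174 -3.307 2.953
vertex 3.11 -2.551 3.315
endloop
endfacet
facet normal -0.067 0.722 -0.689
outer loop
vertex 4.21 -2.541 2.514
vertex 3.372 -2.614 2.519
vertex 3.75 -2.078 3.044
endloop
endfacet
facet normal 0.915 0.234 -0.327
outer loop
vertex 4.53 -3.189 2.945
vertex 4.21 -2.541 2.514
vertex 4.466 -2.433 3.307
endloop
endfacet

endsolid


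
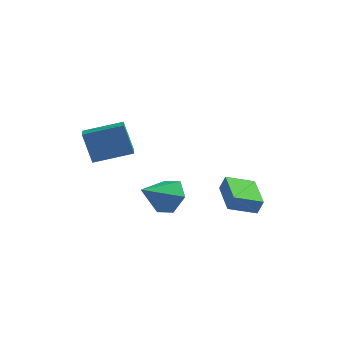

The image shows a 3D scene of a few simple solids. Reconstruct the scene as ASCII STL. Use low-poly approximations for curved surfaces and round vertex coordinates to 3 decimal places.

solid 
facet normal -0.652 -0.696 0.300
outer loop
vertex 2.432 0.963 -1.165
vertex 1.056 2.419 -0.778
vertex 2.145 0.898 -1.941
endloop
endfacet
facet normal 0.674 -0.714 -0.190
outer loop
vertex 3.104 1.921 -2.382
vertex 2.432 0.963 -1.165
vertex 2.145 0.898 -1.941
endloop
endfacet
facet normal -0.652 -0.696 0.300
outer loop
vertex 2.145 0.898 -1.941
vertex 1.056 2.419 -0.778
vertex 0.769 2.353 -1.554
endloop
endfacet
facet normal -0.346 -0.079 -0.935
outer loop
vertex 0.769 2.353 -1.554
vertex 3.104 1.921 -2.382
vertex 2.145 0.898 -1.941
endloop
endfacet
facet normal 0.346 0.079 0.935
outer loop
vertex 2.432 0.963 -1.165
vertex 2.015 3.442 -1.219
vertex 1.056 2.419 -0.778
endloop
endfacet
facet normal 0.675 -0.713 -0.189
outer loop
vertex 3.391 1.987 -1.606
vertex 2.432 0.963 -1.165
vertex 3.104 1.921 -2.382
endloop
endfacet
facet normal 0.346 0.079 0.935
outer loop
vertex 3.391 1.987 -1.606
vertex 2.015 3.442 -1.219
vertex 2.432 0.963 -1.165
endloop
endfacet
facet normal -0.675 0.714 0.189
outer loop
vertex 1.056 2.419 -0.778
vertex 2.015 3.442 -1.219
vertex 0.769 2.353 -1.554
endloop
endfacet
facet normal -0.346 -0.079 -0.935
outer loop
vertex 1.728 3.377 -1.995
vertex 3.104 1.921 -2.382
vertex 0.769 2.353 -1.554
endloop
endfacet
facet normal -0.675 0.713 0.190
outer loop
vertex 0.769 2.353 -1.554
vertex 2.015 3.442 -1.219
vertex 1.728 3.377 -1.995
endloop
endfacet
facet normal 0.652 0.696 -0.300
outer loop
vertex 1.728 3.377 -1.995
vertex 3.391 1.987 -1.606
vertex 3.104 1.921 -2.382
endloop
endfacet
facet normal 0.652 0.696 -0.300
outer loop
vertex 2.015 3.442 -1.219
vertex 3.391 1.987 -1.606
vertex 1.728 3.377 -1.995
endloop
endfacet
facet normal 0.293 0.817 -0.497
outer loop
vertex -0.022 -0.267 -2.302
vertex -0.678 0.331 -1.705
vertex 0.33 0.163 -1.387
endloop
endfacet
facet normal 0.663 -0.743 0.094
outer loop
vertex -0.022 -0.267 -2.302
vertex 0.33 0.163 -1.387
vertex -1.202 -1.131 -0.815
endloop
endfacet
facet normal 0.293 0.817 -0.497
outer loop
vertex 0.33 0.163 -1.387
vertex -0.678 0.331 -1.705
vertex -0.326 0.761 -0.79
endloop
endfacet
facet normal 0.517 -0.250 0.819
outer loop
vertex 0.33 0.163 -1.387
vertex -0.326 0.761 -0.79
vertex -1.202 -1.131 -0.815
endloop
endfacet
facet normal 0.293 0.817 -0.497
outer loop
vertex -0.326 0.761 -0.79
vertex -0.678 0.331 -1.705
vertex -1.334 0.929 -1.108
endloop
endfacet
facet normal -0.281 0.117 0.953
outer loop
vertex -0.326 0.761 -0.79
vertex -1.334 0.929 -1.108
vertex -1.202 -1.131 -0.815
endloop
endfacet
facet normal 0.292 0.817 -0.497
outer loop
vertex -1.334 0.929 -1.108
vertex -0.678 0.331 -1.705
vertex -1.686 0.499 -2.022
endloop
endfacet
facet normal -0.932 -0.008 0.363
outer loop
vertex -1.334 0.929 -1.108
vertex -1.686 0.499 -2.022
vertex -1.202 -1.131 -0.815
endloop
endfacet
facet normal 0.292 0.817 -0.497
outer loop
vertex -1.686 0.499 -2.022
vertex -0.678 0.331 -1.705
vertex -1.03 -0.099 -2.619
endloop
endfacet
facet normal -0.786 -0.501 -0.362
outer loop
vertex -1.686 0.499 -2.022
vertex -1.03 -0.099 -2.619
vertex -1.202 -1.131 -0.815
endloop
endfacet
facet normal 0.292 0.817 -0.497
outer loop
vertex -1.03 -0.099 -2.619
vertex -0.678 0.331 -1.705
vertex -0.022 -0.267 -2.302
endloop
endfacet
facet normal 0.011 -0.868 -0.496
outer loop
vertex -1.03 -0.099 -2.619
vertex -0.022 -0.267 -2.302
vertex -1.202 -1.131 -0.815
endloop
endfacet
facet normal -0.580 0.789 -0.204
outer loop
vertex -4.242 -1.403 2.272
vertex -2.796 -0.21 2.773
vertex -3.682 -1.407 0.667
endloop
endfacet
facet normal -0.745 -0.615 -0.258
outer loop
vertex -3.004 -2.33 0.907
vertex -4.242 -1.403 2.272
vertex -3.682 -1.407 0.667
endloop
endfacet
facet normal -0.579 0.789 -0.205
outer loop
vertex -3.682 -1.407 0.667
vertex -2.796 -0.21 2.773
vertex -2.236 -0.215 1.168
endloop
endfacet
facet normal 0.330 -0.003 -0.944
outer loop
vertex -2.236 -0.215 1.168
vertex -3.004 -2.33 0.907
vertex -3.682 -1.407 0.667
endloop
endfacet
facet normal -0.330 0.003 0.944
outer loop
vertex -4.242 -1.403 2.272
vertex -2.118 -1.133 3.013
vertex -2.796 -0.21 2.773
endloop
endfacet
facet normal -0.745 -0.615 -0.258
outer loop
vertex -3.564 -2.325 2.512
vertex -4.242 -1.403 2.272
vertex -3.004 -2.33 0.907
endloop
endfacet
facet normal -0.330 0.003 0.944
outer loop
vertex -3.564 -2.325 2.512
vertex -2.118 -1.133 3.013
vertex -4.242 -1.403 2.272
endloop
endfacet
facet normal 0.745 0.615 0.258
outer loop
vertex -2.796 -0.21 2.773
vertex -2.118 -1.133 3.013
vertex -2.236 -0.215 1.168
endloop
endfacet
facet normal 0.330 -0.003 -0.944
outer loop
vertex -1.558 -1.137 1.408
vertex -3.004 -2.33 0.907
vertex -2.236 -0.215 1.168
endloop
endfacet
facet normal 0.745 0.615 0.258
outer loop
vertex -2.236 -0.215 1.168
vertex -2.118 -1.133 3.013
vertex -1.558 -1.137 1.408
endloop
endfacet
facet normal 0.580 -0.789 0.205
outer loop
vertex -1.558 -1.137 1.408
vertex -3.564 -2.325 2.512
vertex -3.004 -2.33 0.907
endloop
endfacet
facet normal 0.580 -0.789 0.204
outer loop
vertex -2.118 -1.133 3.013
vertex -3.564 -2.325 2.512
vertex -1.558 -1.137 1.408
endloop
endfacet

endsolid


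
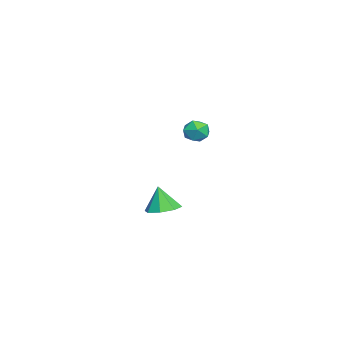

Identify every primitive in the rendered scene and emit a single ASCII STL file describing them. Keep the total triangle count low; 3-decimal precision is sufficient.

solid 
facet normal 0.137 0.208 -0.968
outer loop
vertex -2.205 -3.058 -4.564
vertex -3.185 -3.051 -4.701
vertex -2.507 -2.372 -4.459
endloop
endfacet
facet normal 0.708 0.208 0.675
outer loop
vertex -2.205 -3.058 -4.564
vertex -2.507 -2.372 -4.459
vertex -3.395 -3.369 -3.219
endloop
endfacet
facet normal 0.137 0.209 -0.968
outer loop
vertex -2.507 -2.372 -4.459
vertex -3.185 -3.051 -4.701
vertex -3.206 -2.082 -4.495
endloop
endfacet
facet normal 0.240 0.666 0.707
outer loop
vertex -2.507 -2.372 -4.459
vertex -3.206 -2.082 -4.495
vertex -3.395 -3.369 -3.219
endloop
endfacet
facet normal 0.138 0.209 -0.968
outer loop
vertex -3.206 -2.082 -4.495
vertex -3.185 -3.051 -4.701
vertex -3.893 -2.36 -4.653
endloop
endfacet
facet normal -0.413 0.671 0.616
outer loop
vertex -3.206 -2.082 -4.495
vertex -3.893 -2.36 -4.653
vertex -3.395 -3.369 -3.219
endloop
endfacet
facet normal 0.137 0.208 -0.969
outer loop
vertex -3.893 -2.36 -4.653
vertex -3.185 -3.051 -4.701
vertex -4.165 -3.043 -4.838
endloop
endfacet
facet normal -0.863 0.220 0.455
outer loop
vertex -3.893 -2.36 -4.653
vertex -4.165 -3.043 -4.838
vertex -3.395 -3.369 -3.219
endloop
endfacet
facet normal 0.137 0.208 -0.968
outer loop
vertex -4.165 -3.043 -4.838
vertex -3.185 -3.051 -4.701
vertex -3.864 -3.73 -4.943
endloop
endfacet
facet normal -0.849 -0.421 0.319
outer loop
vertex -4.165 -3.043 -4.838
vertex -3.864 -3.73 -4.943
vertex -3.395 -3.369 -3.219
endloop
endfacet
facet normal 0.137 0.208 -0.968
outer loop
vertex -3.864 -3.73 -4.943
vertex -3.185 -3.051 -4.701
vertex -3.164 -4.019 -4.906
endloop
endfacet
facet normal -0.378 -0.880 0.287
outer loop
vertex -3.864 -3.73 -4.943
vertex -3.164 -4.019 -4.906
vertex -3.395 -3.369 -3.219
endloop
endfacet
facet normal 0.137 0.208 -0.968
outer loop
vertex -3.164 -4.019 -4.906
vertex -3.185 -3.051 -4.701
vertex -2.477 -3.741 -4.749
endloop
endfacet
facet normal 0.272 -0.885 0.378
outer loop
vertex -3.164 -4.019 -4.906
vertex -2.477 -3.741 -4.749
vertex -3.395 -3.369 -3.219
endloop
endfacet
facet normal 0.137 0.208 -0.969
outer loop
vertex -2.477 -3.741 -4.749
vertex -3.185 -3.051 -4.701
vertex -2.205 -3.058 -4.564
endloop
endfacet
facet normal 0.722 -0.434 0.539
outer loop
vertex -2.477 -3.741 -4.749
vertex -2.205 -3.058 -4.564
vertex -3.395 -3.369 -3.219
endloop
endfacet
facet normal -0.572 0.703 0.422
outer loop
vertex 1.391 -0.065 2.516
vertex 1.228 -0.538 3.084
vertex 1.829 -0.079 3.134
endloop
endfacet
facet normal -0.038 0.998 0.049
outer loop
vertex 1.391 -0.065 2.516
vertex 1.829 -0.079 3.134
vertex 2.144 -0.033 2.447
endloop
endfacet
facet normal -0.090 0.776 -0.625
outer loop
vertex 1.391 -0.065 2.516
vertex 2.144 -0.033 2.447
vertex 1.739 -0.462 1.973
endloop
endfacet
facet normal -0.657 0.343 -0.672
outer loop
vertex 1.391 -0.065 2.516
vertex 1.739 -0.462 1.973
vertex 1.173 -0.774 2.367
endloop
endfacet
facet normal -0.954 0.299 -0.025
outer loop
vertex 1.391 -0.065 2.516
vertex 1.173 -0.774 2.367
vertex 1.228 -0.538 3.084
endloop
endfacet
facet normal 0.578 0.753 0.315
outer loop
vertex 2.144 -0.033 2.447
vertex 1.829 -0.079 3.134
vertex 2.447 -0.486 2.973
endloop
endfacet
facet normal -0.287 0.276 0.917
outer loop
vertex 1.829 -0.079 3.134
vertex 1.228 -0.538 3.084
vertex 1.881 -0.798 3.367
endloop
endfacet
facet normal -0.905 -0.379 0.194
outer loop
vertex 1.228 -0.538 3.084
vertex 1.173 -0.774 2.367
vertex 1.476 -1.227 2.893
endloop
endfacet
facet normal -0.424 -0.307 -0.852
outer loop
vertex 1.173 -0.774 2.367
vertex 1.739 -0.462 1.973
vertex 1.791 -1.181 2.206
endloop
endfacet
facet normal 0.493 0.393 -0.776
outer loop
vertex 1.739 -0.462 1.973
vertex 2.144 -0.033 2.447
vertex 2.392 -0.722 2.256
endloop
endfacet
facet normal 0.657 -0.343 0.672
outer loop
vertex 2.229 -1.195 2.824
vertex 2.447 -0.486 2.973
vertex 1.881 -0.798 3.367
endloop
endfacet
facet normal 0.090 -0.776 0.625
outer loop
vertex 2.229 -1.195 2.824
vertex 1.881 -0.798 3.367
vertex 1.476 -1.227 2.893
endloop
endfacet
facet normal 0.038 -0.998 -0.049
outer loop
vertex 2.229 -1.195 2.824
vertex 1.476 -1.227 2.893
vertex 1.791 -1.181 2.206
endloop
endfacet
facet normal 0.572 -0.703 -0.422
outer loop
vertex 2.229 -1.195 2.824
vertex 1.791 -1.181 2.206
vertex 2.392 -0.722 2.256
endloop
endfacet
facet normal 0.954 -0.299 0.025
outer loop
vertex 2.229 -1.195 2.824
vertex 2.392 -0.722 2.256
vertex 2.447 -0.486 2.973
endloop
endfacet
facet normal 0.424 0.307 0.852
outer loop
vertex 1.881 -0.798 3.367
vertex 2.447 -0.486 2.973
vertex 1.829 -0.079 3.134
endloop
endfacet
facet normal -0.493 -0.393 0.776
outer loop
vertex 1.476 -1.227 2.893
vertex 1.881 -0.798 3.367
vertex 1.228 -0.538 3.084
endloop
endfacet
facet normal -0.578 -0.753 -0.315
outer loop
vertex 1.791 -1.181 2.206
vertex 1.476 -1.227 2.893
vertex 1.173 -0.774 2.367
endloop
endfacet
facet normal 0.287 -0.276 -0.917
outer loop
vertex 2.392 -0.722 2.256
vertex 1.791 -1.181 2.206
vertex 1.739 -0.462 1.973
endloop
endfacet
facet normal 0.905 0.379 -0.194
outer loop
vertex 2.447 -0.486 2.973
vertex 2.392 -0.722 2.256
vertex 2.144 -0.033 2.447
endloop
endfacet

endsolid


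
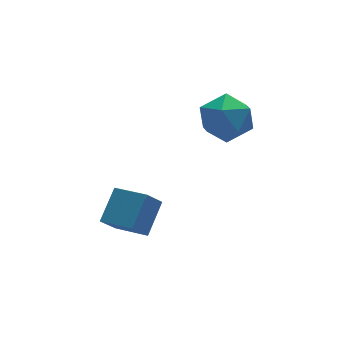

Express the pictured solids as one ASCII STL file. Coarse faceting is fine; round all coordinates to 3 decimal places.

solid 
facet normal 0.444 0.806 0.393
outer loop
vertex 1.085 2.26 1.059
vertex 1.261 1.743 1.921
vertex 1.95 1.73 1.169
endloop
endfacet
facet normal 0.525 0.791 -0.316
outer loop
vertex 1.085 2.26 1.059
vertex 1.95 1.73 1.169
vertex 1.448 1.708 0.281
endloop
endfacet
facet normal -0.124 0.781 -0.612
outer loop
vertex 1.085 2.26 1.059
vertex 1.448 1.708 0.281
vertex 0.448 1.708 0.484
endloop
endfacet
facet normal -0.607 0.790 -0.085
outer loop
vertex 1.085 2.26 1.059
vertex 0.448 1.708 0.484
vertex 0.333 1.729 1.498
endloop
endfacet
facet normal -0.256 0.805 0.535
outer loop
vertex 1.085 2.26 1.059
vertex 0.333 1.729 1.498
vertex 1.261 1.743 1.921
endloop
endfacet
facet normal 0.854 0.181 -0.487
outer loop
vertex 1.448 1.708 0.281
vertex 1.95 1.73 1.169
vertex 1.847 0.851 0.662
endloop
endfacet
facet normal 0.723 0.206 0.659
outer loop
vertex 1.95 1.73 1.169
vertex 1.261 1.743 1.921
vertex 1.732 0.872 1.676
endloop
endfacet
facet normal -0.408 0.205 0.889
outer loop
vertex 1.261 1.743 1.921
vertex 0.333 1.729 1.498
vertex 0.732 0.872 1.879
endloop
endfacet
facet normal -0.977 0.181 -0.115
outer loop
vertex 0.333 1.729 1.498
vertex 0.448 1.708 0.484
vertex 0.23 0.85 0.991
endloop
endfacet
facet normal -0.196 0.166 -0.966
outer loop
vertex 0.448 1.708 0.484
vertex 1.448 1.708 0.281
vertex 0.919 0.837 0.239
endloop
endfacet
facet normal 0.607 -0.790 0.085
outer loop
vertex 1.095 0.32 1.101
vertex 1.847 0.851 0.662
vertex 1.732 0.872 1.676
endloop
endfacet
facet normal 0.124 -0.781 0.612
outer loop
vertex 1.095 0.32 1.101
vertex 1.732 0.872 1.676
vertex 0.732 0.872 1.879
endloop
endfacet
facet normal -0.525 -0.791 0.316
outer loop
vertex 1.095 0.32 1.101
vertex 0.732 0.872 1.879
vertex 0.23 0.85 0.991
endloop
endfacet
facet normal -0.444 -0.806 -0.393
outer loop
vertex 1.095 0.32 1.101
vertex 0.23 0.85 0.991
vertex 0.919 0.837 0.239
endloop
endfacet
facet normal 0.256 -0.805 -0.535
outer loop
vertex 1.095 0.32 1.101
vertex 0.919 0.837 0.239
vertex 1.847 0.851 0.662
endloop
endfacet
facet normal 0.977 -0.181 0.115
outer loop
vertex 1.732 0.872 1.676
vertex 1.847 0.851 0.662
vertex 1.95 1.73 1.169
endloop
endfacet
facet normal 0.196 -0.166 0.966
outer loop
vertex 0.732 0.872 1.879
vertex 1.732 0.872 1.676
vertex 1.261 1.743 1.921
endloop
endfacet
facet normal -0.854 -0.181 0.487
outer loop
vertex 0.23 0.85 0.991
vertex 0.732 0.872 1.879
vertex 0.333 1.729 1.498
endloop
endfacet
facet normal -0.723 -0.206 -0.659
outer loop
vertex 0.919 0.837 0.239
vertex 0.23 0.85 0.991
vertex 0.448 1.708 0.484
endloop
endfacet
facet normal 0.408 -0.205 -0.889
outer loop
vertex 1.847 0.851 0.662
vertex 0.919 0.837 0.239
vertex 1.448 1.708 0.281
endloop
endfacet
facet normal -0.565 -0.557 -0.609
outer loop
vertex -2.604 0.105 -2.474
vertex -3.341 1.173 -2.766
vertex -2.005 0.314 -3.221
endloop
endfacet
facet normal 0.554 -0.803 0.219
outer loop
vertex -1.219 1.087 -2.374
vertex -2.604 0.105 -2.474
vertex -2.005 0.314 -3.221
endloop
endfacet
facet normal -0.565 -0.557 -0.609
outer loop
vertex -2.005 0.314 -3.221
vertex -3.341 1.173 -2.766
vertex -2.742 1.382 -3.513
endloop
endfacet
facet normal 0.611 0.213 -0.762
outer loop
vertex -2.742 1.382 -3.513
vertex -1.219 1.087 -2.374
vertex -2.005 0.314 -3.221
endloop
endfacet
facet normal -0.611 -0.213 0.762
outer loop
vertex -2.604 0.105 -2.474
vertex -2.555 1.946 -1.919
vertex -3.341 1.173 -2.766
endloop
endfacet
facet normal 0.554 -0.803 0.219
outer loop
vertex -1.818 0.878 -1.627
vertex -2.604 0.105 -2.474
vertex -1.219 1.087 -2.374
endloop
endfacet
facet normal -0.611 -0.213 0.762
outer loop
vertex -1.818 0.878 -1.627
vertex -2.555 1.946 -1.919
vertex -2.604 0.105 -2.474
endloop
endfacet
facet normal -0.554 0.803 -0.219
outer loop
vertex -3.341 1.173 -2.766
vertex -2.555 1.946 -1.919
vertex -2.742 1.382 -3.513
endloop
endfacet
facet normal 0.611 0.213 -0.762
outer loop
vertex -1.956 2.155 -2.666
vertex -1.219 1.087 -2.374
vertex -2.742 1.382 -3.513
endloop
endfacet
facet normal -0.554 0.803 -0.219
outer loop
vertex -2.742 1.382 -3.513
vertex -2.555 1.946 -1.919
vertex -1.956 2.155 -2.666
endloop
endfacet
facet normal 0.565 0.557 0.609
outer loop
vertex -1.956 2.155 -2.666
vertex -1.818 0.878 -1.627
vertex -1.219 1.087 -2.374
endloop
endfacet
facet normal 0.565 0.557 0.609
outer loop
vertex -2.555 1.946 -1.919
vertex -1.818 0.878 -1.627
vertex -1.956 2.155 -2.666
endloop
endfacet

endsolid


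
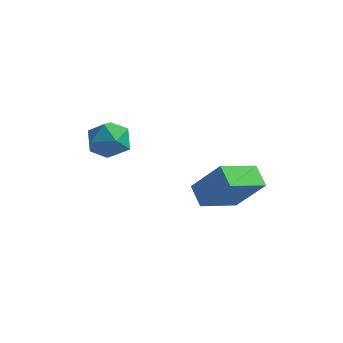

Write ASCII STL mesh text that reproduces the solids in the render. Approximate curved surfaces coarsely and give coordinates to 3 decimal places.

solid 
facet normal -0.264 0.958 -0.108
outer loop
vertex -0.535 -2.552 0.343
vertex -1.378 -2.802 0.185
vertex -1.111 -2.634 1.021
endloop
endfacet
facet normal 0.282 0.894 0.347
outer loop
vertex -0.535 -2.552 0.343
vertex -1.111 -2.634 1.021
vertex -0.273 -2.932 1.109
endloop
endfacet
facet normal 0.819 0.574 0.005
outer loop
vertex -0.535 -2.552 0.343
vertex -0.273 -2.932 1.109
vertex -0.022 -3.284 0.327
endloop
endfacet
facet normal 0.606 0.439 -0.663
outer loop
vertex -0.535 -2.552 0.343
vertex -0.022 -3.284 0.327
vertex -0.705 -3.204 -0.244
endloop
endfacet
facet normal -0.063 0.677 -0.733
outer loop
vertex -0.535 -2.552 0.343
vertex -0.705 -3.204 -0.244
vertex -1.378 -2.802 0.185
endloop
endfacet
facet normal 0.074 0.468 0.880
outer loop
vertex -0.273 -2.932 1.109
vertex -1.111 -2.634 1.021
vertex -0.955 -3.416 1.424
endloop
endfacet
facet normal -0.808 0.572 0.143
outer loop
vertex -1.111 -2.634 1.021
vertex -1.378 -2.802 0.185
vertex -1.638 -3.336 0.853
endloop
endfacet
facet normal -0.483 0.117 -0.868
outer loop
vertex -1.378 -2.802 0.185
vertex -0.705 -3.204 -0.244
vertex -1.387 -3.688 0.071
endloop
endfacet
facet normal 0.599 -0.269 -0.754
outer loop
vertex -0.705 -3.204 -0.244
vertex -0.022 -3.284 0.327
vertex -0.549 -3.986 0.159
endloop
endfacet
facet normal 0.944 -0.052 0.326
outer loop
vertex -0.022 -3.284 0.327
vertex -0.273 -2.932 1.109
vertex -0.282 -3.818 0.995
endloop
endfacet
facet normal -0.606 -0.439 0.663
outer loop
vertex -1.125 -4.068 0.837
vertex -0.955 -3.416 1.424
vertex -1.638 -3.336 0.853
endloop
endfacet
facet normal -0.819 -0.574 -0.005
outer loop
vertex -1.125 -4.068 0.837
vertex -1.638 -3.336 0.853
vertex -1.387 -3.688 0.071
endloop
endfacet
facet normal -0.282 -0.894 -0.347
outer loop
vertex -1.125 -4.068 0.837
vertex -1.387 -3.688 0.071
vertex -0.549 -3.986 0.159
endloop
endfacet
facet normal 0.264 -0.958 0.108
outer loop
vertex -1.125 -4.068 0.837
vertex -0.549 -3.986 0.159
vertex -0.282 -3.818 0.995
endloop
endfacet
facet normal 0.063 -0.677 0.733
outer loop
vertex -1.125 -4.068 0.837
vertex -0.282 -3.818 0.995
vertex -0.955 -3.416 1.424
endloop
endfacet
facet normal -0.599 0.269 0.754
outer loop
vertex -1.638 -3.336 0.853
vertex -0.955 -3.416 1.424
vertex -1.111 -2.634 1.021
endloop
endfacet
facet normal -0.944 0.052 -0.326
outer loop
vertex -1.387 -3.688 0.071
vertex -1.638 -3.336 0.853
vertex -1.378 -2.802 0.185
endloop
endfacet
facet normal -0.074 -0.468 -0.880
outer loop
vertex -0.549 -3.986 0.159
vertex -1.387 -3.688 0.071
vertex -0.705 -3.204 -0.244
endloop
endfacet
facet normal 0.808 -0.572 -0.143
outer loop
vertex -0.282 -3.818 0.995
vertex -0.549 -3.986 0.159
vertex -0.022 -3.284 0.327
endloop
endfacet
facet normal 0.483 -0.117 0.868
outer loop
vertex -0.955 -3.416 1.424
vertex -0.282 -3.818 0.995
vertex -0.273 -2.932 1.109
endloop
endfacet
facet normal -0.628 -0.013 -0.778
outer loop
vertex 2.375 -2.623 -2.331
vertex 1.743 -2.066 -1.83
vertex 3.12 -1.216 -2.955
endloop
endfacet
facet normal 0.645 -0.568 -0.511
outer loop
vertex 4.237 -1.194 -1.57
vertex 2.375 -2.623 -2.331
vertex 3.12 -1.216 -2.955
endloop
endfacet
facet normal -0.628 -0.013 -0.778
outer loop
vertex 3.12 -1.216 -2.955
vertex 1.743 -2.066 -1.83
vertex 2.488 -0.659 -2.454
endloop
endfacet
facet normal 0.436 0.823 -0.365
outer loop
vertex 2.488 -0.659 -2.454
vertex 4.237 -1.194 -1.57
vertex 3.12 -1.216 -2.955
endloop
endfacet
facet normal -0.436 -0.823 0.365
outer loop
vertex 2.375 -2.623 -2.331
vertex 2.86 -2.044 -0.445
vertex 1.743 -2.066 -1.83
endloop
endfacet
facet normal 0.645 -0.568 -0.511
outer loop
vertex 3.492 -2.601 -0.946
vertex 2.375 -2.623 -2.331
vertex 4.237 -1.194 -1.57
endloop
endfacet
facet normal -0.436 -0.823 0.365
outer loop
vertex 3.492 -2.601 -0.946
vertex 2.86 -2.044 -0.445
vertex 2.375 -2.623 -2.331
endloop
endfacet
facet normal -0.645 0.568 0.511
outer loop
vertex 1.743 -2.066 -1.83
vertex 2.86 -2.044 -0.445
vertex 2.488 -0.659 -2.454
endloop
endfacet
facet normal 0.436 0.823 -0.365
outer loop
vertex 3.605 -0.637 -1.069
vertex 4.237 -1.194 -1.57
vertex 2.488 -0.659 -2.454
endloop
endfacet
facet normal -0.645 0.568 0.511
outer loop
vertex 2.488 -0.659 -2.454
vertex 2.86 -2.044 -0.445
vertex 3.605 -0.637 -1.069
endloop
endfacet
facet normal 0.628 0.013 0.778
outer loop
vertex 3.605 -0.637 -1.069
vertex 3.492 -2.601 -0.946
vertex 4.237 -1.194 -1.57
endloop
endfacet
facet normal 0.628 0.013 0.778
outer loop
vertex 2.86 -2.044 -0.445
vertex 3.492 -2.601 -0.946
vertex 3.605 -0.637 -1.069
endloop
endfacet

endsolid


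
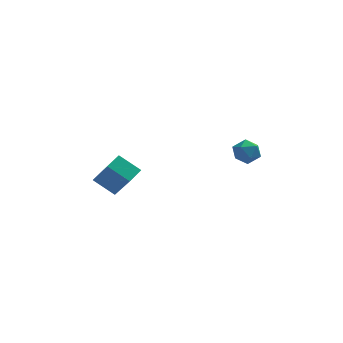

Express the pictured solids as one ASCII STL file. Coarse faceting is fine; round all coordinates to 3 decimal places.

solid 
facet normal -0.358 0.532 -0.768
outer loop
vertex -4.095 1.572 1.019
vertex -3.588 2.333 1.31
vertex -3.047 1.168 0.251
endloop
endfacet
facet normal -0.528 -0.793 -0.303
outer loop
vertex -2.292 0.047 1.87
vertex -4.095 1.572 1.019
vertex -3.047 1.168 0.251
endloop
endfacet
facet normal -0.359 0.531 -0.768
outer loop
vertex -3.047 1.168 0.251
vertex -3.588 2.333 1.31
vertex -2.541 1.93 0.542
endloop
endfacet
facet normal 0.771 -0.296 -0.564
outer loop
vertex -2.541 1.93 0.542
vertex -2.292 0.047 1.87
vertex -3.047 1.168 0.251
endloop
endfacet
facet normal -0.770 0.297 0.565
outer loop
vertex -4.095 1.572 1.019
vertex -2.833 1.212 2.929
vertex -3.588 2.333 1.31
endloop
endfacet
facet normal -0.528 -0.793 -0.303
outer loop
vertex -3.339 0.45 2.638
vertex -4.095 1.572 1.019
vertex -2.292 0.047 1.87
endloop
endfacet
facet normal -0.770 0.296 0.565
outer loop
vertex -3.339 0.45 2.638
vertex -2.833 1.212 2.929
vertex -4.095 1.572 1.019
endloop
endfacet
facet normal 0.528 0.793 0.303
outer loop
vertex -3.588 2.333 1.31
vertex -2.833 1.212 2.929
vertex -2.541 1.93 0.542
endloop
endfacet
facet normal 0.770 -0.297 -0.565
outer loop
vertex -1.785 0.808 2.161
vertex -2.292 0.047 1.87
vertex -2.541 1.93 0.542
endloop
endfacet
facet normal 0.528 0.793 0.303
outer loop
vertex -2.541 1.93 0.542
vertex -2.833 1.212 2.929
vertex -1.785 0.808 2.161
endloop
endfacet
facet normal 0.358 -0.532 0.767
outer loop
vertex -1.785 0.808 2.161
vertex -3.339 0.45 2.638
vertex -2.292 0.047 1.87
endloop
endfacet
facet normal 0.358 -0.531 0.768
outer loop
vertex -2.833 1.212 2.929
vertex -3.339 0.45 2.638
vertex -1.785 0.808 2.161
endloop
endfacet
facet normal -0.580 0.066 0.812
outer loop
vertex 2.482 1.013 3.629
vertex 2.849 0.428 3.939
vertex 3.095 1.134 4.057
endloop
endfacet
facet normal -0.494 0.706 0.507
outer loop
vertex 2.482 1.013 3.629
vertex 3.095 1.134 4.057
vertex 2.997 1.526 3.416
endloop
endfacet
facet normal -0.729 0.664 -0.164
outer loop
vertex 2.482 1.013 3.629
vertex 2.997 1.526 3.416
vertex 2.69 1.062 2.903
endloop
endfacet
facet normal -0.961 -0.001 -0.275
outer loop
vertex 2.482 1.013 3.629
vertex 2.69 1.062 2.903
vertex 2.598 0.383 3.226
endloop
endfacet
facet normal -0.869 -0.370 0.329
outer loop
vertex 2.482 1.013 3.629
vertex 2.598 0.383 3.226
vertex 2.849 0.428 3.939
endloop
endfacet
facet normal 0.207 0.848 0.487
outer loop
vertex 2.997 1.526 3.416
vertex 3.095 1.134 4.057
vertex 3.682 1.257 3.594
endloop
endfacet
facet normal 0.067 -0.187 0.980
outer loop
vertex 3.095 1.134 4.057
vertex 2.849 0.428 3.939
vertex 3.59 0.578 3.917
endloop
endfacet
facet normal -0.402 -0.894 0.198
outer loop
vertex 2.849 0.428 3.939
vertex 2.598 0.383 3.226
vertex 3.283 0.114 3.404
endloop
endfacet
facet normal -0.553 -0.296 -0.779
outer loop
vertex 2.598 0.383 3.226
vertex 2.69 1.062 2.903
vertex 3.185 0.506 2.763
endloop
endfacet
facet normal -0.176 0.780 -0.600
outer loop
vertex 2.69 1.062 2.903
vertex 2.997 1.526 3.416
vertex 3.431 1.212 2.881
endloop
endfacet
facet normal 0.961 0.001 0.275
outer loop
vertex 3.798 0.627 3.191
vertex 3.682 1.257 3.594
vertex 3.59 0.578 3.917
endloop
endfacet
facet normal 0.729 -0.664 0.164
outer loop
vertex 3.798 0.627 3.191
vertex 3.59 0.578 3.917
vertex 3.283 0.114 3.404
endloop
endfacet
facet normal 0.494 -0.706 -0.507
outer loop
vertex 3.798 0.627 3.191
vertex 3.283 0.114 3.404
vertex 3.185 0.506 2.763
endloop
endfacet
facet normal 0.580 -0.066 -0.812
outer loop
vertex 3.798 0.627 3.191
vertex 3.185 0.506 2.763
vertex 3.431 1.212 2.881
endloop
endfacet
facet normal 0.869 0.370 -0.329
outer loop
vertex 3.798 0.627 3.191
vertex 3.431 1.212 2.881
vertex 3.682 1.257 3.594
endloop
endfacet
facet normal 0.553 0.296 0.779
outer loop
vertex 3.59 0.578 3.917
vertex 3.682 1.257 3.594
vertex 3.095 1.134 4.057
endloop
endfacet
facet normal 0.176 -0.780 0.600
outer loop
vertex 3.283 0.114 3.404
vertex 3.59 0.578 3.917
vertex 2.849 0.428 3.939
endloop
endfacet
facet normal -0.207 -0.848 -0.487
outer loop
vertex 3.185 0.506 2.763
vertex 3.283 0.114 3.404
vertex 2.598 0.383 3.226
endloop
endfacet
facet normal -0.067 0.187 -0.980
outer loop
vertex 3.431 1.212 2.881
vertex 3.185 0.506 2.763
vertex 2.69 1.062 2.903
endloop
endfacet
facet normal 0.402 0.894 -0.198
outer loop
vertex 3.682 1.257 3.594
vertex 3.431 1.212 2.881
vertex 2.997 1.526 3.416
endloop
endfacet

endsolid


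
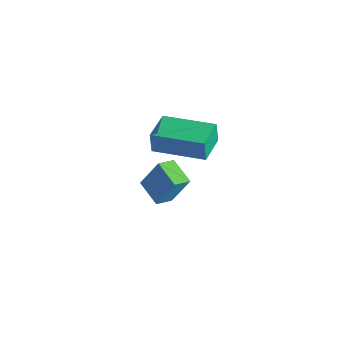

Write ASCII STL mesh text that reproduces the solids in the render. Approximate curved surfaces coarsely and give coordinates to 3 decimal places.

solid 
facet normal -0.945 -0.152 0.290
outer loop
vertex -2.762 -4.085 -2.954
vertex -2.973 -3.368 -3.266
vertex -3.043 -4.709 -4.198
endloop
endfacet
facet normal 0.261 -0.885 0.385
outer loop
vertex -1.947 -4.532 -4.534
vertex -2.762 -4.085 -2.954
vertex -3.043 -4.709 -4.198
endloop
endfacet
facet normal -0.945 -0.152 0.290
outer loop
vertex -3.043 -4.709 -4.198
vertex -2.973 -3.368 -3.266
vertex -3.254 -3.992 -4.51
endloop
endfacet
facet normal -0.198 -0.439 -0.876
outer loop
vertex -3.254 -3.992 -4.51
vertex -1.947 -4.532 -4.534
vertex -3.043 -4.709 -4.198
endloop
endfacet
facet normal 0.198 0.439 0.876
outer loop
vertex -2.762 -4.085 -2.954
vertex -1.877 -3.191 -3.602
vertex -2.973 -3.368 -3.266
endloop
endfacet
facet normal 0.261 -0.885 0.385
outer loop
vertex -1.666 -3.908 -3.29
vertex -2.762 -4.085 -2.954
vertex -1.947 -4.532 -4.534
endloop
endfacet
facet normal 0.198 0.439 0.876
outer loop
vertex -1.666 -3.908 -3.29
vertex -1.877 -3.191 -3.602
vertex -2.762 -4.085 -2.954
endloop
endfacet
facet normal -0.261 0.885 -0.385
outer loop
vertex -2.973 -3.368 -3.266
vertex -1.877 -3.191 -3.602
vertex -3.254 -3.992 -4.51
endloop
endfacet
facet normal -0.198 -0.439 -0.876
outer loop
vertex -2.158 -3.815 -4.846
vertex -1.947 -4.532 -4.534
vertex -3.254 -3.992 -4.51
endloop
endfacet
facet normal -0.261 0.885 -0.385
outer loop
vertex -3.254 -3.992 -4.51
vertex -1.877 -3.191 -3.602
vertex -2.158 -3.815 -4.846
endloop
endfacet
facet normal 0.945 0.152 -0.290
outer loop
vertex -2.158 -3.815 -4.846
vertex -1.666 -3.908 -3.29
vertex -1.947 -4.532 -4.534
endloop
endfacet
facet normal 0.945 0.152 -0.290
outer loop
vertex -1.877 -3.191 -3.602
vertex -1.666 -3.908 -3.29
vertex -2.158 -3.815 -4.846
endloop
endfacet
facet normal -0.690 -0.716 -0.102
outer loop
vertex -0.947 -5.183 1.011
vertex -1.86 -4.29 0.917
vertex -0.841 -5.164 0.158
endloop
endfacet
facet normal 0.713 -0.697 0.073
outer loop
vertex 0.56 -3.71 0.363
vertex -0.947 -5.183 1.011
vertex -0.841 -5.164 0.158
endloop
endfacet
facet normal -0.690 -0.717 -0.101
outer loop
vertex -0.841 -5.164 0.158
vertex -1.86 -4.29 0.917
vertex -1.754 -4.272 0.064
endloop
endfacet
facet normal 0.123 0.021 -0.992
outer loop
vertex -1.754 -4.272 0.064
vertex 0.56 -3.71 0.363
vertex -0.841 -5.164 0.158
endloop
endfacet
facet normal -0.123 -0.021 0.992
outer loop
vertex -0.947 -5.183 1.011
vertex -0.459 -2.836 1.122
vertex -1.86 -4.29 0.917
endloop
endfacet
facet normal 0.713 -0.697 0.074
outer loop
vertex 0.454 -3.728 1.216
vertex -0.947 -5.183 1.011
vertex 0.56 -3.71 0.363
endloop
endfacet
facet normal -0.123 -0.021 0.992
outer loop
vertex 0.454 -3.728 1.216
vertex -0.459 -2.836 1.122
vertex -0.947 -5.183 1.011
endloop
endfacet
facet normal -0.713 0.697 -0.074
outer loop
vertex -1.86 -4.29 0.917
vertex -0.459 -2.836 1.122
vertex -1.754 -4.272 0.064
endloop
endfacet
facet normal 0.123 0.021 -0.992
outer loop
vertex -0.353 -2.817 0.269
vertex 0.56 -3.71 0.363
vertex -1.754 -4.272 0.064
endloop
endfacet
facet normal -0.713 0.697 -0.073
outer loop
vertex -1.754 -4.272 0.064
vertex -0.459 -2.836 1.122
vertex -0.353 -2.817 0.269
endloop
endfacet
facet normal 0.690 0.716 0.101
outer loop
vertex -0.353 -2.817 0.269
vertex 0.454 -3.728 1.216
vertex 0.56 -3.71 0.363
endloop
endfacet
facet normal 0.690 0.717 0.102
outer loop
vertex -0.459 -2.836 1.122
vertex 0.454 -3.728 1.216
vertex -0.353 -2.817 0.269
endloop
endfacet

endsolid


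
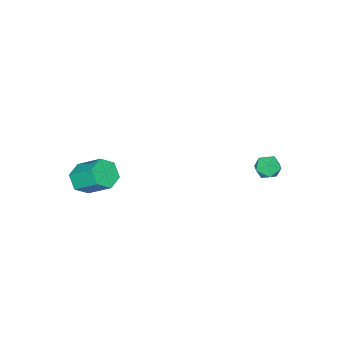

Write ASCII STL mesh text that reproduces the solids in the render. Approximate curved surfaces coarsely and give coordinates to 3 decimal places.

solid 
facet normal -0.750 0.544 0.378
outer loop
vertex -4.122 2.505 0.164
vertex -3.826 2.381 0.93
vertex -3.573 3.037 0.488
endloop
endfacet
facet normal -0.579 0.767 -0.277
outer loop
vertex -4.122 2.505 0.164
vertex -3.573 3.037 0.488
vertex -3.505 2.802 -0.305
endloop
endfacet
facet normal -0.655 0.216 -0.724
outer loop
vertex -4.122 2.505 0.164
vertex -3.505 2.802 -0.305
vertex -3.716 2.0 -0.354
endloop
endfacet
facet normal -0.872 -0.348 -0.344
outer loop
vertex -4.122 2.505 0.164
vertex -3.716 2.0 -0.354
vertex -3.914 1.74 0.41
endloop
endfacet
facet normal -0.931 -0.145 0.336
outer loop
vertex -4.122 2.505 0.164
vertex -3.914 1.74 0.41
vertex -3.826 2.381 0.93
endloop
endfacet
facet normal 0.110 0.956 -0.274
outer loop
vertex -3.505 2.802 -0.305
vertex -3.573 3.037 0.488
vertex -2.826 2.86 0.17
endloop
endfacet
facet normal -0.166 0.594 0.787
outer loop
vertex -3.573 3.037 0.488
vertex -3.826 2.381 0.93
vertex -3.024 2.6 0.934
endloop
endfacet
facet normal -0.459 -0.521 0.720
outer loop
vertex -3.826 2.381 0.93
vertex -3.914 1.74 0.41
vertex -3.235 1.798 0.885
endloop
endfacet
facet normal -0.364 -0.849 -0.383
outer loop
vertex -3.914 1.74 0.41
vertex -3.716 2.0 -0.354
vertex -3.167 1.563 0.092
endloop
endfacet
facet normal -0.013 0.064 -0.998
outer loop
vertex -3.716 2.0 -0.354
vertex -3.505 2.802 -0.305
vertex -2.914 2.219 -0.35
endloop
endfacet
facet normal 0.872 0.348 0.344
outer loop
vertex -2.618 2.095 0.416
vertex -2.826 2.86 0.17
vertex -3.024 2.6 0.934
endloop
endfacet
facet normal 0.655 -0.216 0.724
outer loop
vertex -2.618 2.095 0.416
vertex -3.024 2.6 0.934
vertex -3.235 1.798 0.885
endloop
endfacet
facet normal 0.579 -0.767 0.277
outer loop
vertex -2.618 2.095 0.416
vertex -3.235 1.798 0.885
vertex -3.167 1.563 0.092
endloop
endfacet
facet normal 0.750 -0.544 -0.378
outer loop
vertex -2.618 2.095 0.416
vertex -3.167 1.563 0.092
vertex -2.914 2.219 -0.35
endloop
endfacet
facet normal 0.931 0.145 -0.336
outer loop
vertex -2.618 2.095 0.416
vertex -2.914 2.219 -0.35
vertex -2.826 2.86 0.17
endloop
endfacet
facet normal 0.364 0.849 0.383
outer loop
vertex -3.024 2.6 0.934
vertex -2.826 2.86 0.17
vertex -3.573 3.037 0.488
endloop
endfacet
facet normal 0.013 -0.064 0.998
outer loop
vertex -3.235 1.798 0.885
vertex -3.024 2.6 0.934
vertex -3.826 2.381 0.93
endloop
endfacet
facet normal -0.110 -0.956 0.274
outer loop
vertex -3.167 1.563 0.092
vertex -3.235 1.798 0.885
vertex -3.914 1.74 0.41
endloop
endfacet
facet normal 0.166 -0.594 -0.787
outer loop
vertex -2.914 2.219 -0.35
vertex -3.167 1.563 0.092
vertex -3.716 2.0 -0.354
endloop
endfacet
facet normal 0.459 0.521 -0.720
outer loop
vertex -2.826 2.86 0.17
vertex -2.914 2.219 -0.35
vertex -3.505 2.802 -0.305
endloop
endfacet
facet normal 0.098 -0.764 -0.638
outer loop
vertex 4.409 -4.835 1.125
vertex 3.772 -4.442 0.557
vertex 4.684 -4.238 0.453
endloop
endfacet
facet normal 0.951 -0.117 0.285
outer loop
vertex 4.409 -4.835 1.125
vertex 4.684 -4.238 0.453
vertex 4.225 -3.392 2.331
endloop
endfacet
facet normal 0.951 -0.117 0.285
outer loop
vertex 4.225 -3.392 2.331
vertex 4.684 -4.238 0.453
vertex 4.5 -2.795 1.659
endloop
endfacet
facet normal -0.097 0.763 0.639
outer loop
vertex 4.225 -3.392 2.331
vertex 4.5 -2.795 1.659
vertex 3.588 -2.998 1.763
endloop
endfacet
facet normal 0.098 -0.764 -0.638
outer loop
vertex 4.684 -4.238 0.453
vertex 3.772 -4.442 0.557
vertex 4.047 -3.845 -0.115
endloop
endfacet
facet normal 0.729 0.492 -0.477
outer loop
vertex 4.684 -4.238 0.453
vertex 4.047 -3.845 -0.115
vertex 4.5 -2.795 1.659
endloop
endfacet
facet normal 0.728 0.492 -0.477
outer loop
vertex 4.5 -2.795 1.659
vertex 4.047 -3.845 -0.115
vertex 3.862 -2.401 1.091
endloop
endfacet
facet normal -0.097 0.763 0.639
outer loop
vertex 4.5 -2.795 1.659
vertex 3.862 -2.401 1.091
vertex 3.588 -2.998 1.763
endloop
endfacet
facet normal 0.097 -0.763 -0.639
outer loop
vertex 4.047 -3.845 -0.115
vertex 3.772 -4.442 0.557
vertex 3.135 -4.048 -0.011
endloop
endfacet
facet normal -0.222 0.608 -0.762
outer loop
vertex 4.047 -3.845 -0.115
vertex 3.135 -4.048 -0.011
vertex 3.862 -2.401 1.091
endloop
endfacet
facet normal -0.223 0.608 -0.762
outer loop
vertex 3.862 -2.401 1.091
vertex 3.135 -4.048 -0.011
vertex 2.951 -2.605 1.195
endloop
endfacet
facet normal -0.098 0.764 0.638
outer loop
vertex 3.862 -2.401 1.091
vertex 2.951 -2.605 1.195
vertex 3.588 -2.998 1.763
endloop
endfacet
facet normal 0.097 -0.763 -0.639
outer loop
vertex 3.135 -4.048 -0.011
vertex 3.772 -4.442 0.557
vertex 2.86 -4.645 0.661
endloop
endfacet
facet normal -0.951 0.117 -0.285
outer loop
vertex 3.135 -4.048 -0.011
vertex 2.86 -4.645 0.661
vertex 2.951 -2.605 1.195
endloop
endfacet
facet normal -0.951 0.117 -0.285
outer loop
vertex 2.951 -2.605 1.195
vertex 2.86 -4.645 0.661
vertex 2.676 -3.202 1.867
endloop
endfacet
facet normal -0.098 0.764 0.638
outer loop
vertex 2.951 -2.605 1.195
vertex 2.676 -3.202 1.867
vertex 3.588 -2.998 1.763
endloop
endfacet
facet normal 0.097 -0.763 -0.639
outer loop
vertex 2.86 -4.645 0.661
vertex 3.772 -4.442 0.557
vertex 3.498 -5.039 1.229
endloop
endfacet
facet normal -0.728 -0.492 0.477
outer loop
vertex 2.86 -4.645 0.661
vertex 3.498 -5.039 1.229
vertex 2.676 -3.202 1.867
endloop
endfacet
facet normal -0.729 -0.492 0.477
outer loop
vertex 2.676 -3.202 1.867
vertex 3.498 -5.039 1.229
vertex 3.313 -3.595 2.435
endloop
endfacet
facet normal -0.098 0.764 0.638
outer loop
vertex 2.676 -3.202 1.867
vertex 3.313 -3.595 2.435
vertex 3.588 -2.998 1.763
endloop
endfacet
facet normal 0.098 -0.764 -0.638
outer loop
vertex 3.498 -5.039 1.229
vertex 3.772 -4.442 0.557
vertex 4.409 -4.835 1.125
endloop
endfacet
facet normal 0.223 -0.608 0.762
outer loop
vertex 3.498 -5.039 1.229
vertex 4.409 -4.835 1.125
vertex 3.313 -3.595 2.435
endloop
endfacet
facet normal 0.222 -0.608 0.762
outer loop
vertex 3.313 -3.595 2.435
vertex 4.409 -4.835 1.125
vertex 4.225 -3.392 2.331
endloop
endfacet
facet normal -0.097 0.763 0.639
outer loop
vertex 3.313 -3.595 2.435
vertex 4.225 -3.392 2.331
vertex 3.588 -2.998 1.763
endloop
endfacet

endsolid
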